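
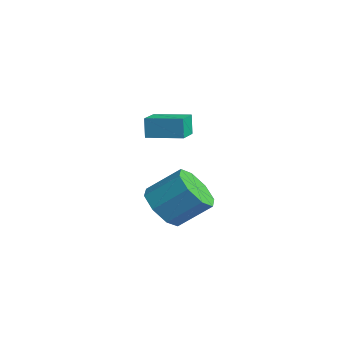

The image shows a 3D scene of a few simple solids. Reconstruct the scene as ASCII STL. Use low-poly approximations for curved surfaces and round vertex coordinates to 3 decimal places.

solid 
facet normal -0.393 -0.664 -0.636
outer loop
vertex 1.51 2.732 -4.69
vertex 0.83 2.475 -4.002
vertex 0.872 3.153 -4.736
endloop
endfacet
facet normal 0.390 0.506 -0.769
outer loop
vertex 1.51 2.732 -4.69
vertex 0.872 3.153 -4.736
vertex 2.129 3.782 -3.685
endloop
endfacet
facet normal 0.390 0.506 -0.769
outer loop
vertex 2.129 3.782 -3.685
vertex 0.872 3.153 -4.736
vertex 1.491 4.203 -3.732
endloop
endfacet
facet normal 0.392 0.665 0.636
outer loop
vertex 2.129 3.782 -3.685
vertex 1.491 4.203 -3.732
vertex 1.45 3.525 -2.998
endloop
endfacet
facet normal -0.391 -0.665 -0.636
outer loop
vertex 0.872 3.153 -4.736
vertex 0.83 2.475 -4.002
vertex 0.21 3.176 -4.353
endloop
endfacet
facet normal -0.314 0.746 -0.587
outer loop
vertex 0.872 3.153 -4.736
vertex 0.21 3.176 -4.353
vertex 1.491 4.203 -3.732
endloop
endfacet
facet normal -0.314 0.746 -0.587
outer loop
vertex 1.491 4.203 -3.732
vertex 0.21 3.176 -4.353
vertex 0.829 4.227 -3.348
endloop
endfacet
facet normal 0.393 0.664 0.636
outer loop
vertex 1.491 4.203 -3.732
vertex 0.829 4.227 -3.348
vertex 1.45 3.525 -2.998
endloop
endfacet
facet normal -0.392 -0.665 -0.636
outer loop
vertex 0.21 3.176 -4.353
vertex 0.83 2.475 -4.002
vertex -0.089 2.789 -3.764
endloop
endfacet
facet normal -0.833 0.550 -0.062
outer loop
vertex 0.21 3.176 -4.353
vertex -0.089 2.789 -3.764
vertex 0.829 4.227 -3.348
endloop
endfacet
facet normal -0.833 0.549 -0.060
outer loop
vertex 0.829 4.227 -3.348
vertex -0.089 2.789 -3.764
vertex 0.531 3.839 -2.76
endloop
endfacet
facet normal 0.392 0.664 0.637
outer loop
vertex 0.829 4.227 -3.348
vertex 0.531 3.839 -2.76
vertex 1.45 3.525 -2.998
endloop
endfacet
facet normal -0.392 -0.665 -0.636
outer loop
vertex -0.089 2.789 -3.764
vertex 0.83 2.475 -4.002
vertex 0.151 2.218 -3.315
endloop
endfacet
facet normal -0.865 0.031 0.502
outer loop
vertex -0.089 2.789 -3.764
vertex 0.151 2.218 -3.315
vertex 0.531 3.839 -2.76
endloop
endfacet
facet normal -0.865 0.032 0.500
outer loop
vertex 0.531 3.839 -2.76
vertex 0.151 2.218 -3.315
vertex 0.77 3.268 -2.31
endloop
endfacet
facet normal 0.392 0.665 0.636
outer loop
vertex 0.531 3.839 -2.76
vertex 0.77 3.268 -2.31
vertex 1.45 3.525 -2.998
endloop
endfacet
facet normal -0.392 -0.665 -0.636
outer loop
vertex 0.151 2.218 -3.315
vertex 0.83 2.475 -4.002
vertex 0.789 1.797 -3.268
endloop
endfacet
facet normal -0.391 -0.506 0.769
outer loop
vertex 0.151 2.218 -3.315
vertex 0.789 1.797 -3.268
vertex 0.77 3.268 -2.31
endloop
endfacet
facet normal -0.389 -0.506 0.769
outer loop
vertex 0.77 3.268 -2.31
vertex 0.789 1.797 -3.268
vertex 1.408 2.847 -2.264
endloop
endfacet
facet normal 0.393 0.664 0.636
outer loop
vertex 0.77 3.268 -2.31
vertex 1.408 2.847 -2.264
vertex 1.45 3.525 -2.998
endloop
endfacet
facet normal -0.393 -0.664 -0.636
outer loop
vertex 0.789 1.797 -3.268
vertex 0.83 2.475 -4.002
vertex 1.451 1.773 -3.652
endloop
endfacet
facet normal 0.314 -0.746 0.587
outer loop
vertex 0.789 1.797 -3.268
vertex 1.451 1.773 -3.652
vertex 1.408 2.847 -2.264
endloop
endfacet
facet normal 0.314 -0.746 0.587
outer loop
vertex 1.408 2.847 -2.264
vertex 1.451 1.773 -3.652
vertex 2.07 2.824 -2.647
endloop
endfacet
facet normal 0.391 0.665 0.636
outer loop
vertex 1.408 2.847 -2.264
vertex 2.07 2.824 -2.647
vertex 1.45 3.525 -2.998
endloop
endfacet
facet normal -0.392 -0.664 -0.637
outer loop
vertex 1.451 1.773 -3.652
vertex 0.83 2.475 -4.002
vertex 1.749 2.161 -4.24
endloop
endfacet
facet normal 0.834 -0.549 0.060
outer loop
vertex 1.451 1.773 -3.652
vertex 1.749 2.161 -4.24
vertex 2.07 2.824 -2.647
endloop
endfacet
facet normal 0.833 -0.550 0.061
outer loop
vertex 2.07 2.824 -2.647
vertex 1.749 2.161 -4.24
vertex 2.369 3.211 -3.236
endloop
endfacet
facet normal 0.392 0.665 0.636
outer loop
vertex 2.07 2.824 -2.647
vertex 2.369 3.211 -3.236
vertex 1.45 3.525 -2.998
endloop
endfacet
facet normal -0.392 -0.665 -0.636
outer loop
vertex 1.749 2.161 -4.24
vertex 0.83 2.475 -4.002
vertex 1.51 2.732 -4.69
endloop
endfacet
facet normal 0.865 -0.032 -0.500
outer loop
vertex 1.749 2.161 -4.24
vertex 1.51 2.732 -4.69
vertex 2.369 3.211 -3.236
endloop
endfacet
facet normal 0.865 -0.030 -0.501
outer loop
vertex 2.369 3.211 -3.236
vertex 1.51 2.732 -4.69
vertex 2.129 3.782 -3.685
endloop
endfacet
facet normal 0.392 0.665 0.636
outer loop
vertex 2.369 3.211 -3.236
vertex 2.129 3.782 -3.685
vertex 1.45 3.525 -2.998
endloop
endfacet
facet normal -0.686 0.690 -0.231
outer loop
vertex 0.879 2.134 0.663
vertex 1.81 3.103 0.796
vertex 1.075 2.057 -0.15
endloop
endfacet
facet normal -0.689 -0.718 -0.098
outer loop
vertex 1.83 1.297 0.104
vertex 0.879 2.134 0.663
vertex 1.075 2.057 -0.15
endloop
endfacet
facet normal -0.685 0.691 -0.231
outer loop
vertex 1.075 2.057 -0.15
vertex 1.81 3.103 0.796
vertex 2.006 3.025 -0.017
endloop
endfacet
facet normal 0.233 -0.092 -0.968
outer loop
vertex 2.006 3.025 -0.017
vertex 1.83 1.297 0.104
vertex 1.075 2.057 -0.15
endloop
endfacet
facet normal -0.234 0.092 0.968
outer loop
vertex 0.879 2.134 0.663
vertex 2.565 2.343 1.05
vertex 1.81 3.103 0.796
endloop
endfacet
facet normal -0.689 -0.718 -0.097
outer loop
vertex 1.634 1.375 0.917
vertex 0.879 2.134 0.663
vertex 1.83 1.297 0.104
endloop
endfacet
facet normal -0.234 0.092 0.968
outer loop
vertex 1.634 1.375 0.917
vertex 2.565 2.343 1.05
vertex 0.879 2.134 0.663
endloop
endfacet
facet normal 0.690 0.718 0.097
outer loop
vertex 1.81 3.103 0.796
vertex 2.565 2.343 1.05
vertex 2.006 3.025 -0.017
endloop
endfacet
facet normal 0.234 -0.092 -0.968
outer loop
vertex 2.761 2.266 0.237
vertex 1.83 1.297 0.104
vertex 2.006 3.025 -0.017
endloop
endfacet
facet normal 0.689 0.718 0.098
outer loop
vertex 2.006 3.025 -0.017
vertex 2.565 2.343 1.05
vertex 2.761 2.266 0.237
endloop
endfacet
facet normal 0.685 -0.690 0.231
outer loop
vertex 2.761 2.266 0.237
vertex 1.634 1.375 0.917
vertex 1.83 1.297 0.104
endloop
endfacet
facet normal 0.685 -0.691 0.231
outer loop
vertex 2.565 2.343 1.05
vertex 1.634 1.375 0.917
vertex 2.761 2.266 0.237
endloop
endfacet

endsolid


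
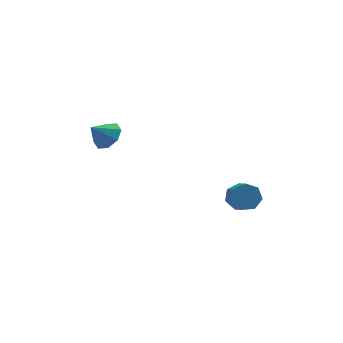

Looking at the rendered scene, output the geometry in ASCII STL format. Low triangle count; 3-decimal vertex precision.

solid 
facet normal -0.184 0.841 -0.510
outer loop
vertex 4.295 -1.707 -3.176
vertex 3.466 -1.751 -2.95
vertex 4.114 -1.361 -2.54
endloop
endfacet
facet normal 0.953 0.280 0.119
outer loop
vertex 4.295 -1.707 -3.176
vertex 4.114 -1.361 -2.54
vertex 4.482 -2.565 -2.656
endloop
endfacet
facet normal 0.953 0.280 0.118
outer loop
vertex 4.482 -2.565 -2.656
vertex 4.114 -1.361 -2.54
vertex 4.301 -2.218 -2.02
endloop
endfacet
facet normal 0.184 -0.840 0.511
outer loop
vertex 4.482 -2.565 -2.656
vertex 4.301 -2.218 -2.02
vertex 3.654 -2.609 -2.43
endloop
endfacet
facet normal -0.184 0.841 -0.509
outer loop
vertex 4.114 -1.361 -2.54
vertex 3.466 -1.751 -2.95
vertex 3.445 -1.309 -2.213
endloop
endfacet
facet normal 0.404 0.537 0.740
outer loop
vertex 4.114 -1.361 -2.54
vertex 3.445 -1.309 -2.213
vertex 4.301 -2.218 -2.02
endloop
endfacet
facet normal 0.404 0.538 0.740
outer loop
vertex 4.301 -2.218 -2.02
vertex 3.445 -1.309 -2.213
vertex 3.633 -2.166 -1.693
endloop
endfacet
facet normal 0.184 -0.840 0.510
outer loop
vertex 4.301 -2.218 -2.02
vertex 3.633 -2.166 -1.693
vertex 3.654 -2.609 -2.43
endloop
endfacet
facet normal -0.184 0.841 -0.509
outer loop
vertex 3.445 -1.309 -2.213
vertex 3.466 -1.751 -2.95
vertex 2.792 -1.59 -2.441
endloop
endfacet
facet normal -0.449 0.390 0.804
outer loop
vertex 3.445 -1.309 -2.213
vertex 2.792 -1.59 -2.441
vertex 3.633 -2.166 -1.693
endloop
endfacet
facet normal -0.449 0.390 0.804
outer loop
vertex 3.633 -2.166 -1.693
vertex 2.792 -1.59 -2.441
vertex 2.98 -2.447 -1.921
endloop
endfacet
facet normal 0.183 -0.840 0.510
outer loop
vertex 3.633 -2.166 -1.693
vertex 2.98 -2.447 -1.921
vertex 3.654 -2.609 -2.43
endloop
endfacet
facet normal -0.184 0.841 -0.509
outer loop
vertex 2.792 -1.59 -2.441
vertex 3.466 -1.751 -2.95
vertex 2.647 -1.992 -3.052
endloop
endfacet
facet normal -0.963 -0.052 0.263
outer loop
vertex 2.792 -1.59 -2.441
vertex 2.647 -1.992 -3.052
vertex 2.98 -2.447 -1.921
endloop
endfacet
facet normal -0.963 -0.050 0.263
outer loop
vertex 2.98 -2.447 -1.921
vertex 2.647 -1.992 -3.052
vertex 2.834 -2.85 -2.532
endloop
endfacet
facet normal 0.183 -0.840 0.510
outer loop
vertex 2.98 -2.447 -1.921
vertex 2.834 -2.85 -2.532
vertex 3.654 -2.609 -2.43
endloop
endfacet
facet normal -0.183 0.840 -0.511
outer loop
vertex 2.647 -1.992 -3.052
vertex 3.466 -1.751 -2.95
vertex 3.119 -2.214 -3.586
endloop
endfacet
facet normal -0.753 -0.453 -0.477
outer loop
vertex 2.647 -1.992 -3.052
vertex 3.119 -2.214 -3.586
vertex 2.834 -2.85 -2.532
endloop
endfacet
facet normal -0.752 -0.454 -0.477
outer loop
vertex 2.834 -2.85 -2.532
vertex 3.119 -2.214 -3.586
vertex 3.306 -3.071 -3.066
endloop
endfacet
facet normal 0.184 -0.840 0.510
outer loop
vertex 2.834 -2.85 -2.532
vertex 3.306 -3.071 -3.066
vertex 3.654 -2.609 -2.43
endloop
endfacet
facet normal -0.185 0.840 -0.511
outer loop
vertex 3.119 -2.214 -3.586
vertex 3.466 -1.751 -2.95
vertex 3.852 -2.087 -3.642
endloop
endfacet
facet normal 0.024 -0.515 -0.857
outer loop
vertex 3.119 -2.214 -3.586
vertex 3.852 -2.087 -3.642
vertex 3.306 -3.071 -3.066
endloop
endfacet
facet normal 0.024 -0.515 -0.857
outer loop
vertex 3.306 -3.071 -3.066
vertex 3.852 -2.087 -3.642
vertex 4.039 -2.944 -3.122
endloop
endfacet
facet normal 0.185 -0.840 0.510
outer loop
vertex 3.306 -3.071 -3.066
vertex 4.039 -2.944 -3.122
vertex 3.654 -2.609 -2.43
endloop
endfacet
facet normal -0.184 0.840 -0.510
outer loop
vertex 3.852 -2.087 -3.642
vertex 3.466 -1.751 -2.95
vertex 4.295 -1.707 -3.176
endloop
endfacet
facet normal 0.784 -0.188 -0.592
outer loop
vertex 3.852 -2.087 -3.642
vertex 4.295 -1.707 -3.176
vertex 4.039 -2.944 -3.122
endloop
endfacet
facet normal 0.784 -0.188 -0.592
outer loop
vertex 4.039 -2.944 -3.122
vertex 4.295 -1.707 -3.176
vertex 4.482 -2.565 -2.656
endloop
endfacet
facet normal 0.184 -0.841 0.509
outer loop
vertex 4.039 -2.944 -3.122
vertex 4.482 -2.565 -2.656
vertex 3.654 -2.609 -2.43
endloop
endfacet
facet normal 0.667 0.276 -0.692
outer loop
vertex -2.706 0.214 1.757
vertex -3.216 -0.201 1.1
vertex -3.186 0.652 1.469
endloop
endfacet
facet normal -0.105 0.464 0.880
outer loop
vertex -2.706 0.214 1.757
vertex -3.186 0.652 1.469
vertex -4.084 -0.559 2.0
endloop
endfacet
facet normal 0.667 0.276 -0.692
outer loop
vertex -3.186 0.652 1.469
vertex -3.216 -0.201 1.1
vertex -3.685 0.591 0.964
endloop
endfacet
facet normal -0.580 0.647 0.495
outer loop
vertex -3.186 0.652 1.469
vertex -3.685 0.591 0.964
vertex -4.084 -0.559 2.0
endloop
endfacet
facet normal 0.667 0.276 -0.692
outer loop
vertex -3.685 0.591 0.964
vertex -3.216 -0.201 1.1
vertex -3.909 0.066 0.539
endloop
endfacet
facet normal -0.931 0.362 0.043
outer loop
vertex -3.685 0.591 0.964
vertex -3.909 0.066 0.539
vertex -4.084 -0.559 2.0
endloop
endfacet
facet normal 0.667 0.275 -0.693
outer loop
vertex -3.909 0.066 0.539
vertex -3.216 -0.201 1.1
vertex -3.727 -0.616 0.443
endloop
endfacet
facet normal -0.952 -0.224 -0.210
outer loop
vertex -3.909 0.066 0.539
vertex -3.727 -0.616 0.443
vertex -4.084 -0.559 2.0
endloop
endfacet
facet normal 0.666 0.276 -0.693
outer loop
vertex -3.727 -0.616 0.443
vertex -3.216 -0.201 1.1
vertex -3.246 -1.054 0.731
endloop
endfacet
facet normal -0.630 -0.768 -0.116
outer loop
vertex -3.727 -0.616 0.443
vertex -3.246 -1.054 0.731
vertex -4.084 -0.559 2.0
endloop
endfacet
facet normal 0.668 0.276 -0.692
outer loop
vertex -3.246 -1.054 0.731
vertex -3.216 -0.201 1.1
vertex -2.748 -0.993 1.236
endloop
endfacet
facet normal -0.155 -0.951 0.268
outer loop
vertex -3.246 -1.054 0.731
vertex -2.748 -0.993 1.236
vertex -4.084 -0.559 2.0
endloop
endfacet
facet normal 0.667 0.275 -0.692
outer loop
vertex -2.748 -0.993 1.236
vertex -3.216 -0.201 1.1
vertex -2.524 -0.468 1.661
endloop
endfacet
facet normal 0.195 -0.666 0.720
outer loop
vertex -2.748 -0.993 1.236
vertex -2.524 -0.468 1.661
vertex -4.084 -0.559 2.0
endloop
endfacet
facet normal 0.667 0.275 -0.692
outer loop
vertex -2.524 -0.468 1.661
vertex -3.216 -0.201 1.1
vertex -2.706 0.214 1.757
endloop
endfacet
facet normal 0.216 -0.079 0.973
outer loop
vertex -2.524 -0.468 1.661
vertex -2.706 0.214 1.757
vertex -4.084 -0.559 2.0
endloop
endfacet

endsolid


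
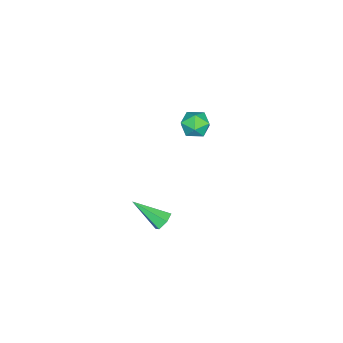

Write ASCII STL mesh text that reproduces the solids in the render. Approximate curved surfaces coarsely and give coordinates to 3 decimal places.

solid 
facet normal -0.292 0.508 0.810
outer loop
vertex -3.434 -1.339 -3.08
vertex -4.147 -1.888 -2.993
vertex -3.367 -2.092 -2.584
endloop
endfacet
facet normal 0.419 0.525 0.741
outer loop
vertex -3.434 -1.339 -3.08
vertex -3.367 -2.092 -2.584
vertex -2.692 -1.852 -3.136
endloop
endfacet
facet normal 0.571 0.814 0.107
outer loop
vertex -3.434 -1.339 -3.08
vertex -2.692 -1.852 -3.136
vertex -3.054 -1.5 -3.885
endloop
endfacet
facet normal -0.045 0.975 -0.216
outer loop
vertex -3.434 -1.339 -3.08
vertex -3.054 -1.5 -3.885
vertex -3.954 -1.522 -3.797
endloop
endfacet
facet normal -0.578 0.786 0.219
outer loop
vertex -3.434 -1.339 -3.08
vertex -3.954 -1.522 -3.797
vertex -4.147 -1.888 -2.993
endloop
endfacet
facet normal 0.657 -0.147 0.739
outer loop
vertex -2.692 -1.852 -3.136
vertex -3.367 -2.092 -2.584
vertex -2.946 -2.718 -3.083
endloop
endfacet
facet normal -0.493 -0.176 0.852
outer loop
vertex -3.367 -2.092 -2.584
vertex -4.147 -1.888 -2.993
vertex -3.846 -2.74 -2.995
endloop
endfacet
facet normal -0.956 0.274 -0.105
outer loop
vertex -4.147 -1.888 -2.993
vertex -3.954 -1.522 -3.797
vertex -4.208 -2.388 -3.744
endloop
endfacet
facet normal -0.093 0.582 -0.808
outer loop
vertex -3.954 -1.522 -3.797
vertex -3.054 -1.5 -3.885
vertex -3.533 -2.148 -4.296
endloop
endfacet
facet normal 0.903 0.320 -0.286
outer loop
vertex -3.054 -1.5 -3.885
vertex -2.692 -1.852 -3.136
vertex -2.753 -2.352 -3.887
endloop
endfacet
facet normal 0.045 -0.975 0.216
outer loop
vertex -3.466 -2.901 -3.8
vertex -2.946 -2.718 -3.083
vertex -3.846 -2.74 -2.995
endloop
endfacet
facet normal -0.571 -0.814 -0.107
outer loop
vertex -3.466 -2.901 -3.8
vertex -3.846 -2.74 -2.995
vertex -4.208 -2.388 -3.744
endloop
endfacet
facet normal -0.419 -0.525 -0.741
outer loop
vertex -3.466 -2.901 -3.8
vertex -4.208 -2.388 -3.744
vertex -3.533 -2.148 -4.296
endloop
endfacet
facet normal 0.292 -0.508 -0.810
outer loop
vertex -3.466 -2.901 -3.8
vertex -3.533 -2.148 -4.296
vertex -2.753 -2.352 -3.887
endloop
endfacet
facet normal 0.578 -0.786 -0.219
outer loop
vertex -3.466 -2.901 -3.8
vertex -2.753 -2.352 -3.887
vertex -2.946 -2.718 -3.083
endloop
endfacet
facet normal 0.093 -0.582 0.808
outer loop
vertex -3.846 -2.74 -2.995
vertex -2.946 -2.718 -3.083
vertex -3.367 -2.092 -2.584
endloop
endfacet
facet normal -0.903 -0.320 0.286
outer loop
vertex -4.208 -2.388 -3.744
vertex -3.846 -2.74 -2.995
vertex -4.147 -1.888 -2.993
endloop
endfacet
facet normal -0.657 0.147 -0.739
outer loop
vertex -3.533 -2.148 -4.296
vertex -4.208 -2.388 -3.744
vertex -3.954 -1.522 -3.797
endloop
endfacet
facet normal 0.493 0.176 -0.852
outer loop
vertex -2.753 -2.352 -3.887
vertex -3.533 -2.148 -4.296
vertex -3.054 -1.5 -3.885
endloop
endfacet
facet normal 0.956 -0.274 0.105
outer loop
vertex -2.946 -2.718 -3.083
vertex -2.753 -2.352 -3.887
vertex -2.692 -1.852 -3.136
endloop
endfacet
facet normal -0.065 0.814 -0.578
outer loop
vertex 3.886 -1.293 -4.845
vertex 3.588 -1.001 -4.4
vertex 4.196 -0.973 -4.429
endloop
endfacet
facet normal 0.845 -0.455 -0.280
outer loop
vertex 3.886 -1.293 -4.845
vertex 4.196 -0.973 -4.429
vertex 3.712 -2.579 -3.28
endloop
endfacet
facet normal -0.065 0.814 -0.578
outer loop
vertex 4.196 -0.973 -4.429
vertex 3.588 -1.001 -4.4
vertex 3.898 -0.681 -3.984
endloop
endfacet
facet normal 0.857 0.104 0.506
outer loop
vertex 4.196 -0.973 -4.429
vertex 3.898 -0.681 -3.984
vertex 3.712 -2.579 -3.28
endloop
endfacet
facet normal -0.064 0.813 -0.578
outer loop
vertex 3.898 -0.681 -3.984
vertex 3.588 -1.001 -4.4
vertex 3.289 -0.709 -3.956
endloop
endfacet
facet normal 0.027 0.345 0.938
outer loop
vertex 3.898 -0.681 -3.984
vertex 3.289 -0.709 -3.956
vertex 3.712 -2.579 -3.28
endloop
endfacet
facet normal -0.064 0.813 -0.578
outer loop
vertex 3.289 -0.709 -3.956
vertex 3.588 -1.001 -4.4
vertex 2.979 -1.029 -4.372
endloop
endfacet
facet normal -0.812 0.027 0.584
outer loop
vertex 3.289 -0.709 -3.956
vertex 2.979 -1.029 -4.372
vertex 3.712 -2.579 -3.28
endloop
endfacet
facet normal -0.064 0.814 -0.577
outer loop
vertex 2.979 -1.029 -4.372
vertex 3.588 -1.001 -4.4
vertex 3.277 -1.321 -4.817
endloop
endfacet
facet normal -0.823 -0.531 -0.202
outer loop
vertex 2.979 -1.029 -4.372
vertex 3.277 -1.321 -4.817
vertex 3.712 -2.579 -3.28
endloop
endfacet
facet normal -0.064 0.814 -0.577
outer loop
vertex 3.277 -1.321 -4.817
vertex 3.588 -1.001 -4.4
vertex 3.886 -1.293 -4.845
endloop
endfacet
facet normal 0.006 -0.773 -0.634
outer loop
vertex 3.277 -1.321 -4.817
vertex 3.886 -1.293 -4.845
vertex 3.712 -2.579 -3.28
endloop
endfacet

endsolid


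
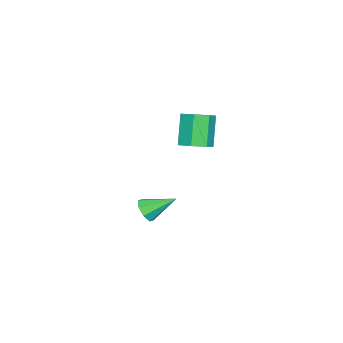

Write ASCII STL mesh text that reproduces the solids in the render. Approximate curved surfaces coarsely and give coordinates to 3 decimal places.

solid 
facet normal 0.482 0.119 -0.868
outer loop
vertex -0.698 1.024 2.396
vertex -1.542 0.904 1.911
vertex -1.142 1.734 2.247
endloop
endfacet
facet normal 0.704 0.538 0.465
outer loop
vertex -0.698 1.024 2.396
vertex -1.142 1.734 2.247
vertex -1.695 0.776 4.193
endloop
endfacet
facet normal 0.704 0.538 0.465
outer loop
vertex -1.695 0.776 4.193
vertex -1.142 1.734 2.247
vertex -2.139 1.485 4.045
endloop
endfacet
facet normal -0.481 -0.120 0.868
outer loop
vertex -1.695 0.776 4.193
vertex -2.139 1.485 4.045
vertex -2.538 0.656 3.709
endloop
endfacet
facet normal 0.481 0.120 -0.868
outer loop
vertex -1.142 1.734 2.247
vertex -1.542 0.904 1.911
vertex -1.887 1.819 1.846
endloop
endfacet
facet normal 0.030 0.988 0.153
outer loop
vertex -1.142 1.734 2.247
vertex -1.887 1.819 1.846
vertex -2.139 1.485 4.045
endloop
endfacet
facet normal 0.031 0.988 0.154
outer loop
vertex -2.139 1.485 4.045
vertex -1.887 1.819 1.846
vertex -2.884 1.571 3.643
endloop
endfacet
facet normal -0.482 -0.120 0.868
outer loop
vertex -2.139 1.485 4.045
vertex -2.884 1.571 3.643
vertex -2.538 0.656 3.709
endloop
endfacet
facet normal 0.481 0.120 -0.868
outer loop
vertex -1.887 1.819 1.846
vertex -1.542 0.904 1.911
vertex -2.372 1.215 1.494
endloop
endfacet
facet normal -0.666 0.694 -0.274
outer loop
vertex -1.887 1.819 1.846
vertex -2.372 1.215 1.494
vertex -2.884 1.571 3.643
endloop
endfacet
facet normal -0.666 0.694 -0.274
outer loop
vertex -2.884 1.571 3.643
vertex -2.372 1.215 1.494
vertex -3.369 0.967 3.291
endloop
endfacet
facet normal -0.481 -0.119 0.868
outer loop
vertex -2.884 1.571 3.643
vertex -3.369 0.967 3.291
vertex -2.538 0.656 3.709
endloop
endfacet
facet normal 0.481 0.120 -0.868
outer loop
vertex -2.372 1.215 1.494
vertex -1.542 0.904 1.911
vertex -2.231 0.377 1.456
endloop
endfacet
facet normal -0.861 -0.122 -0.494
outer loop
vertex -2.372 1.215 1.494
vertex -2.231 0.377 1.456
vertex -3.369 0.967 3.291
endloop
endfacet
facet normal -0.861 -0.122 -0.494
outer loop
vertex -3.369 0.967 3.291
vertex -2.231 0.377 1.456
vertex -3.228 0.129 3.253
endloop
endfacet
facet normal -0.482 -0.120 0.868
outer loop
vertex -3.369 0.967 3.291
vertex -3.228 0.129 3.253
vertex -2.538 0.656 3.709
endloop
endfacet
facet normal 0.481 0.120 -0.868
outer loop
vertex -2.231 0.377 1.456
vertex -1.542 0.904 1.911
vertex -1.571 -0.064 1.761
endloop
endfacet
facet normal -0.407 -0.847 -0.343
outer loop
vertex -2.231 0.377 1.456
vertex -1.571 -0.064 1.761
vertex -3.228 0.129 3.253
endloop
endfacet
facet normal -0.407 -0.847 -0.343
outer loop
vertex -3.228 0.129 3.253
vertex -1.571 -0.064 1.761
vertex -2.568 -0.312 3.558
endloop
endfacet
facet normal -0.482 -0.120 0.868
outer loop
vertex -3.228 0.129 3.253
vertex -2.568 -0.312 3.558
vertex -2.538 0.656 3.709
endloop
endfacet
facet normal 0.481 0.120 -0.868
outer loop
vertex -1.571 -0.064 1.761
vertex -1.542 0.904 1.911
vertex -0.889 0.224 2.179
endloop
endfacet
facet normal 0.353 -0.933 0.067
outer loop
vertex -1.571 -0.064 1.761
vertex -0.889 0.224 2.179
vertex -2.568 -0.312 3.558
endloop
endfacet
facet normal 0.353 -0.933 0.067
outer loop
vertex -2.568 -0.312 3.558
vertex -0.889 0.224 2.179
vertex -1.886 -0.024 3.977
endloop
endfacet
facet normal -0.482 -0.120 0.868
outer loop
vertex -2.568 -0.312 3.558
vertex -1.886 -0.024 3.977
vertex -2.538 0.656 3.709
endloop
endfacet
facet normal 0.482 0.120 -0.868
outer loop
vertex -0.889 0.224 2.179
vertex -1.542 0.904 1.911
vertex -0.698 1.024 2.396
endloop
endfacet
facet normal 0.847 -0.318 0.426
outer loop
vertex -0.889 0.224 2.179
vertex -0.698 1.024 2.396
vertex -1.886 -0.024 3.977
endloop
endfacet
facet normal 0.847 -0.317 0.426
outer loop
vertex -1.886 -0.024 3.977
vertex -0.698 1.024 2.396
vertex -1.695 0.776 4.193
endloop
endfacet
facet normal -0.481 -0.119 0.868
outer loop
vertex -1.886 -0.024 3.977
vertex -1.695 0.776 4.193
vertex -2.538 0.656 3.709
endloop
endfacet
facet normal 0.276 -0.813 -0.512
outer loop
vertex -1.054 -1.862 -3.98
vertex -1.862 -2.073 -4.08
vertex -1.31 -1.612 -4.515
endloop
endfacet
facet normal 0.711 0.703 -0.012
outer loop
vertex -1.054 -1.862 -3.98
vertex -1.31 -1.612 -4.515
vertex -2.398 -0.487 -3.08
endloop
endfacet
facet normal 0.275 -0.813 -0.513
outer loop
vertex -1.31 -1.612 -4.515
vertex -1.862 -2.073 -4.08
vertex -1.888 -1.631 -4.794
endloop
endfacet
facet normal 0.213 0.841 -0.498
outer loop
vertex -1.31 -1.612 -4.515
vertex -1.888 -1.631 -4.794
vertex -2.398 -0.487 -3.08
endloop
endfacet
facet normal 0.276 -0.813 -0.513
outer loop
vertex -1.888 -1.631 -4.794
vertex -1.862 -2.073 -4.08
vertex -2.451 -1.909 -4.656
endloop
endfacet
facet normal -0.470 0.663 -0.582
outer loop
vertex -1.888 -1.631 -4.794
vertex -2.451 -1.909 -4.656
vertex -2.398 -0.487 -3.08
endloop
endfacet
facet normal 0.275 -0.813 -0.513
outer loop
vertex -2.451 -1.909 -4.656
vertex -1.862 -2.073 -4.08
vertex -2.669 -2.283 -4.18
endloop
endfacet
facet normal -0.938 0.273 -0.215
outer loop
vertex -2.451 -1.909 -4.656
vertex -2.669 -2.283 -4.18
vertex -2.398 -0.487 -3.08
endloop
endfacet
facet normal 0.275 -0.813 -0.514
outer loop
vertex -2.669 -2.283 -4.18
vertex -1.862 -2.073 -4.08
vertex -2.413 -2.534 -3.646
endloop
endfacet
facet normal -0.915 -0.101 0.391
outer loop
vertex -2.669 -2.283 -4.18
vertex -2.413 -2.534 -3.646
vertex -2.398 -0.487 -3.08
endloop
endfacet
facet normal 0.276 -0.813 -0.513
outer loop
vertex -2.413 -2.534 -3.646
vertex -1.862 -2.073 -4.08
vertex -1.835 -2.514 -3.366
endloop
endfacet
facet normal -0.417 -0.239 0.877
outer loop
vertex -2.413 -2.534 -3.646
vertex -1.835 -2.514 -3.366
vertex -2.398 -0.487 -3.08
endloop
endfacet
facet normal 0.275 -0.813 -0.513
outer loop
vertex -1.835 -2.514 -3.366
vertex -1.862 -2.073 -4.08
vertex -1.272 -2.236 -3.505
endloop
endfacet
facet normal 0.268 -0.061 0.962
outer loop
vertex -1.835 -2.514 -3.366
vertex -1.272 -2.236 -3.505
vertex -2.398 -0.487 -3.08
endloop
endfacet
facet normal 0.276 -0.813 -0.513
outer loop
vertex -1.272 -2.236 -3.505
vertex -1.862 -2.073 -4.08
vertex -1.054 -1.862 -3.98
endloop
endfacet
facet normal 0.734 0.328 0.595
outer loop
vertex -1.272 -2.236 -3.505
vertex -1.054 -1.862 -3.98
vertex -2.398 -0.487 -3.08
endloop
endfacet

endsolid


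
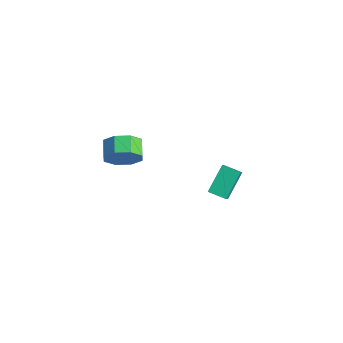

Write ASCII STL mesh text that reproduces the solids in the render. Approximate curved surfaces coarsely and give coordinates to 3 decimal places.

solid 
facet normal 0.788 -0.471 -0.397
outer loop
vertex -2.214 -3.415 3.031
vertex -2.722 -3.548 2.18
vertex -2.117 -2.838 2.538
endloop
endfacet
facet normal 0.602 0.458 0.654
outer loop
vertex -2.214 -3.415 3.031
vertex -2.117 -2.838 2.538
vertex -3.01 -2.939 3.431
endloop
endfacet
facet normal 0.603 0.455 0.655
outer loop
vertex -3.01 -2.939 3.431
vertex -2.117 -2.838 2.538
vertex -2.912 -2.361 2.939
endloop
endfacet
facet normal -0.788 0.471 0.397
outer loop
vertex -3.01 -2.939 3.431
vertex -2.912 -2.361 2.939
vertex -3.518 -3.072 2.58
endloop
endfacet
facet normal 0.788 -0.471 -0.397
outer loop
vertex -2.117 -2.838 2.538
vertex -2.722 -3.548 2.18
vertex -2.374 -2.676 1.836
endloop
endfacet
facet normal 0.517 0.856 0.008
outer loop
vertex -2.117 -2.838 2.538
vertex -2.374 -2.676 1.836
vertex -2.912 -2.361 2.939
endloop
endfacet
facet normal 0.516 0.856 0.007
outer loop
vertex -2.912 -2.361 2.939
vertex -2.374 -2.676 1.836
vertex -3.169 -2.2 2.236
endloop
endfacet
facet normal -0.788 0.472 0.396
outer loop
vertex -2.912 -2.361 2.939
vertex -3.169 -2.2 2.236
vertex -3.518 -3.072 2.58
endloop
endfacet
facet normal 0.788 -0.471 -0.396
outer loop
vertex -2.374 -2.676 1.836
vertex -2.722 -3.548 2.18
vertex -2.835 -3.026 1.335
endloop
endfacet
facet normal 0.127 0.754 -0.644
outer loop
vertex -2.374 -2.676 1.836
vertex -2.835 -3.026 1.335
vertex -3.169 -2.2 2.236
endloop
endfacet
facet normal 0.129 0.754 -0.644
outer loop
vertex -3.169 -2.2 2.236
vertex -2.835 -3.026 1.335
vertex -3.63 -2.549 1.735
endloop
endfacet
facet normal -0.788 0.472 0.396
outer loop
vertex -3.169 -2.2 2.236
vertex -3.63 -2.549 1.735
vertex -3.518 -3.072 2.58
endloop
endfacet
facet normal 0.788 -0.471 -0.397
outer loop
vertex -2.835 -3.026 1.335
vertex -2.722 -3.548 2.18
vertex -3.23 -3.681 1.329
endloop
endfacet
facet normal -0.336 0.211 -0.918
outer loop
vertex -2.835 -3.026 1.335
vertex -3.23 -3.681 1.329
vertex -3.63 -2.549 1.735
endloop
endfacet
facet normal -0.335 0.211 -0.918
outer loop
vertex -3.63 -2.549 1.735
vertex -3.23 -3.681 1.329
vertex -4.026 -3.205 1.729
endloop
endfacet
facet normal -0.788 0.472 0.396
outer loop
vertex -3.63 -2.549 1.735
vertex -4.026 -3.205 1.729
vertex -3.518 -3.072 2.58
endloop
endfacet
facet normal 0.788 -0.471 -0.397
outer loop
vertex -3.23 -3.681 1.329
vertex -2.722 -3.548 2.18
vertex -3.328 -4.259 1.821
endloop
endfacet
facet normal -0.602 -0.456 -0.656
outer loop
vertex -3.23 -3.681 1.329
vertex -3.328 -4.259 1.821
vertex -4.026 -3.205 1.729
endloop
endfacet
facet normal -0.604 -0.457 -0.653
outer loop
vertex -4.026 -3.205 1.729
vertex -3.328 -4.259 1.821
vertex -4.123 -3.782 2.222
endloop
endfacet
facet normal -0.788 0.471 0.397
outer loop
vertex -4.026 -3.205 1.729
vertex -4.123 -3.782 2.222
vertex -3.518 -3.072 2.58
endloop
endfacet
facet normal 0.788 -0.472 -0.396
outer loop
vertex -3.328 -4.259 1.821
vertex -2.722 -3.548 2.18
vertex -3.071 -4.42 2.524
endloop
endfacet
facet normal -0.517 -0.856 -0.007
outer loop
vertex -3.328 -4.259 1.821
vertex -3.071 -4.42 2.524
vertex -4.123 -3.782 2.222
endloop
endfacet
facet normal -0.517 -0.856 -0.008
outer loop
vertex -4.123 -3.782 2.222
vertex -3.071 -4.42 2.524
vertex -3.866 -3.944 2.924
endloop
endfacet
facet normal -0.788 0.471 0.397
outer loop
vertex -4.123 -3.782 2.222
vertex -3.866 -3.944 2.924
vertex -3.518 -3.072 2.58
endloop
endfacet
facet normal 0.788 -0.472 -0.396
outer loop
vertex -3.071 -4.42 2.524
vertex -2.722 -3.548 2.18
vertex -2.61 -4.071 3.025
endloop
endfacet
facet normal -0.128 -0.755 0.644
outer loop
vertex -3.071 -4.42 2.524
vertex -2.61 -4.071 3.025
vertex -3.866 -3.944 2.924
endloop
endfacet
facet normal -0.128 -0.754 0.644
outer loop
vertex -3.866 -3.944 2.924
vertex -2.61 -4.071 3.025
vertex -3.405 -3.594 3.425
endloop
endfacet
facet normal -0.788 0.471 0.396
outer loop
vertex -3.866 -3.944 2.924
vertex -3.405 -3.594 3.425
vertex -3.518 -3.072 2.58
endloop
endfacet
facet normal 0.788 -0.472 -0.396
outer loop
vertex -2.61 -4.071 3.025
vertex -2.722 -3.548 2.18
vertex -2.214 -3.415 3.031
endloop
endfacet
facet normal 0.335 -0.211 0.918
outer loop
vertex -2.61 -4.071 3.025
vertex -2.214 -3.415 3.031
vertex -3.405 -3.594 3.425
endloop
endfacet
facet normal 0.335 -0.211 0.918
outer loop
vertex -3.405 -3.594 3.425
vertex -2.214 -3.415 3.031
vertex -3.01 -2.939 3.431
endloop
endfacet
facet normal -0.788 0.471 0.397
outer loop
vertex -3.405 -3.594 3.425
vertex -3.01 -2.939 3.431
vertex -3.518 -3.072 2.58
endloop
endfacet
facet normal -0.802 -0.553 0.227
outer loop
vertex -3.498 2.772 -2.443
vertex -4.101 3.311 -3.26
vertex -2.997 1.566 -3.608
endloop
endfacet
facet normal 0.524 -0.469 0.711
outer loop
vertex -2.179 2.129 -3.84
vertex -3.498 2.772 -2.443
vertex -2.997 1.566 -3.608
endloop
endfacet
facet normal -0.802 -0.553 0.227
outer loop
vertex -2.997 1.566 -3.608
vertex -4.101 3.311 -3.26
vertex -3.6 2.105 -4.426
endloop
endfacet
facet normal 0.286 -0.690 -0.665
outer loop
vertex -3.6 2.105 -4.426
vertex -2.179 2.129 -3.84
vertex -2.997 1.566 -3.608
endloop
endfacet
facet normal -0.286 0.689 0.666
outer loop
vertex -3.498 2.772 -2.443
vertex -3.283 3.874 -3.492
vertex -4.101 3.311 -3.26
endloop
endfacet
facet normal 0.524 -0.470 0.711
outer loop
vertex -2.68 3.335 -2.674
vertex -3.498 2.772 -2.443
vertex -2.179 2.129 -3.84
endloop
endfacet
facet normal -0.287 0.689 0.665
outer loop
vertex -2.68 3.335 -2.674
vertex -3.283 3.874 -3.492
vertex -3.498 2.772 -2.443
endloop
endfacet
facet normal -0.524 0.469 -0.711
outer loop
vertex -4.101 3.311 -3.26
vertex -3.283 3.874 -3.492
vertex -3.6 2.105 -4.426
endloop
endfacet
facet normal 0.286 -0.689 -0.666
outer loop
vertex -2.782 2.668 -4.657
vertex -2.179 2.129 -3.84
vertex -3.6 2.105 -4.426
endloop
endfacet
facet normal -0.524 0.469 -0.711
outer loop
vertex -3.6 2.105 -4.426
vertex -3.283 3.874 -3.492
vertex -2.782 2.668 -4.657
endloop
endfacet
facet normal 0.802 0.553 -0.227
outer loop
vertex -2.782 2.668 -4.657
vertex -2.68 3.335 -2.674
vertex -2.179 2.129 -3.84
endloop
endfacet
facet normal 0.802 0.553 -0.227
outer loop
vertex -3.283 3.874 -3.492
vertex -2.68 3.335 -2.674
vertex -2.782 2.668 -4.657
endloop
endfacet

endsolid


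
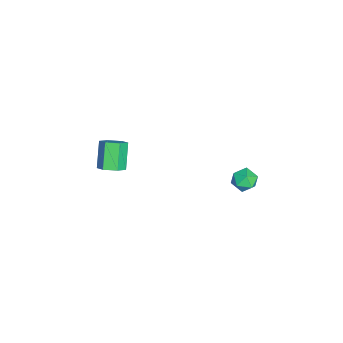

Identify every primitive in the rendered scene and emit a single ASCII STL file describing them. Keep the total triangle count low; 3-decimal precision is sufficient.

solid 
facet normal -0.401 0.896 -0.189
outer loop
vertex 1.511 3.529 -0.506
vertex 0.961 3.346 -0.208
vertex 1.437 3.631 0.134
endloop
endfacet
facet normal 0.309 0.944 -0.115
outer loop
vertex 1.511 3.529 -0.506
vertex 1.437 3.631 0.134
vertex 2.007 3.416 -0.098
endloop
endfacet
facet normal 0.611 0.517 -0.600
outer loop
vertex 1.511 3.529 -0.506
vertex 2.007 3.416 -0.098
vertex 1.884 2.999 -0.583
endloop
endfacet
facet normal 0.090 0.205 -0.975
outer loop
vertex 1.511 3.529 -0.506
vertex 1.884 2.999 -0.583
vertex 1.237 2.956 -0.652
endloop
endfacet
facet normal -0.537 0.440 -0.720
outer loop
vertex 1.511 3.529 -0.506
vertex 1.237 2.956 -0.652
vertex 0.961 3.346 -0.208
endloop
endfacet
facet normal 0.480 0.697 0.532
outer loop
vertex 2.007 3.416 -0.098
vertex 1.437 3.631 0.134
vertex 1.763 3.164 0.452
endloop
endfacet
facet normal -0.667 0.621 0.411
outer loop
vertex 1.437 3.631 0.134
vertex 0.961 3.346 -0.208
vertex 1.116 3.121 0.383
endloop
endfacet
facet normal -0.887 -0.118 -0.447
outer loop
vertex 0.961 3.346 -0.208
vertex 1.237 2.956 -0.652
vertex 0.993 2.704 -0.102
endloop
endfacet
facet normal 0.125 -0.498 -0.858
outer loop
vertex 1.237 2.956 -0.652
vertex 1.884 2.999 -0.583
vertex 1.563 2.489 -0.334
endloop
endfacet
facet normal 0.968 0.007 -0.251
outer loop
vertex 1.884 2.999 -0.583
vertex 2.007 3.416 -0.098
vertex 2.039 2.774 0.008
endloop
endfacet
facet normal -0.090 -0.205 0.975
outer loop
vertex 1.489 2.591 0.306
vertex 1.763 3.164 0.452
vertex 1.116 3.121 0.383
endloop
endfacet
facet normal -0.611 -0.517 0.600
outer loop
vertex 1.489 2.591 0.306
vertex 1.116 3.121 0.383
vertex 0.993 2.704 -0.102
endloop
endfacet
facet normal -0.309 -0.944 0.115
outer loop
vertex 1.489 2.591 0.306
vertex 0.993 2.704 -0.102
vertex 1.563 2.489 -0.334
endloop
endfacet
facet normal 0.401 -0.896 0.189
outer loop
vertex 1.489 2.591 0.306
vertex 1.563 2.489 -0.334
vertex 2.039 2.774 0.008
endloop
endfacet
facet normal 0.537 -0.440 0.720
outer loop
vertex 1.489 2.591 0.306
vertex 2.039 2.774 0.008
vertex 1.763 3.164 0.452
endloop
endfacet
facet normal -0.125 0.498 0.858
outer loop
vertex 1.116 3.121 0.383
vertex 1.763 3.164 0.452
vertex 1.437 3.631 0.134
endloop
endfacet
facet normal -0.968 -0.007 0.251
outer loop
vertex 0.993 2.704 -0.102
vertex 1.116 3.121 0.383
vertex 0.961 3.346 -0.208
endloop
endfacet
facet normal -0.480 -0.697 -0.532
outer loop
vertex 1.563 2.489 -0.334
vertex 0.993 2.704 -0.102
vertex 1.237 2.956 -0.652
endloop
endfacet
facet normal 0.667 -0.621 -0.411
outer loop
vertex 2.039 2.774 0.008
vertex 1.563 2.489 -0.334
vertex 1.884 2.999 -0.583
endloop
endfacet
facet normal 0.887 0.118 0.447
outer loop
vertex 1.763 3.164 0.452
vertex 2.039 2.774 0.008
vertex 2.007 3.416 -0.098
endloop
endfacet
facet normal 0.650 0.004 -0.760
outer loop
vertex -0.884 -2.765 -2.659
vertex -1.312 -3.107 -3.027
vertex -1.325 -2.447 -3.035
endloop
endfacet
facet normal 0.364 0.877 0.315
outer loop
vertex -0.884 -2.765 -2.659
vertex -1.325 -2.447 -3.035
vertex -1.82 -2.77 -1.565
endloop
endfacet
facet normal 0.363 0.877 0.315
outer loop
vertex -1.82 -2.77 -1.565
vertex -1.325 -2.447 -3.035
vertex -2.261 -2.453 -1.94
endloop
endfacet
facet normal -0.650 -0.005 0.760
outer loop
vertex -1.82 -2.77 -1.565
vertex -2.261 -2.453 -1.94
vertex -2.248 -3.113 -1.933
endloop
endfacet
facet normal 0.649 0.004 -0.761
outer loop
vertex -1.325 -2.447 -3.035
vertex -1.312 -3.107 -3.027
vertex -1.753 -2.79 -3.402
endloop
endfacet
facet normal -0.397 0.854 -0.335
outer loop
vertex -1.325 -2.447 -3.035
vertex -1.753 -2.79 -3.402
vertex -2.261 -2.453 -1.94
endloop
endfacet
facet normal -0.396 0.855 -0.335
outer loop
vertex -2.261 -2.453 -1.94
vertex -1.753 -2.79 -3.402
vertex -2.689 -2.795 -2.308
endloop
endfacet
facet normal -0.650 -0.005 0.760
outer loop
vertex -2.261 -2.453 -1.94
vertex -2.689 -2.795 -2.308
vertex -2.248 -3.113 -1.933
endloop
endfacet
facet normal 0.650 0.005 -0.760
outer loop
vertex -1.753 -2.79 -3.402
vertex -1.312 -3.107 -3.027
vertex -1.74 -3.45 -3.395
endloop
endfacet
facet normal -0.760 -0.022 -0.650
outer loop
vertex -1.753 -2.79 -3.402
vertex -1.74 -3.45 -3.395
vertex -2.689 -2.795 -2.308
endloop
endfacet
facet normal -0.760 -0.022 -0.650
outer loop
vertex -2.689 -2.795 -2.308
vertex -1.74 -3.45 -3.395
vertex -2.676 -3.455 -2.301
endloop
endfacet
facet normal -0.650 -0.005 0.760
outer loop
vertex -2.689 -2.795 -2.308
vertex -2.676 -3.455 -2.301
vertex -2.248 -3.113 -1.933
endloop
endfacet
facet normal 0.650 0.005 -0.760
outer loop
vertex -1.74 -3.45 -3.395
vertex -1.312 -3.107 -3.027
vertex -1.299 -3.767 -3.02
endloop
endfacet
facet normal -0.363 -0.877 -0.315
outer loop
vertex -1.74 -3.45 -3.395
vertex -1.299 -3.767 -3.02
vertex -2.676 -3.455 -2.301
endloop
endfacet
facet normal -0.363 -0.877 -0.315
outer loop
vertex -2.676 -3.455 -2.301
vertex -1.299 -3.767 -3.02
vertex -2.235 -3.773 -1.925
endloop
endfacet
facet normal -0.650 -0.004 0.760
outer loop
vertex -2.676 -3.455 -2.301
vertex -2.235 -3.773 -1.925
vertex -2.248 -3.113 -1.933
endloop
endfacet
facet normal 0.650 0.005 -0.760
outer loop
vertex -1.299 -3.767 -3.02
vertex -1.312 -3.107 -3.027
vertex -0.871 -3.425 -2.652
endloop
endfacet
facet normal 0.396 -0.855 0.334
outer loop
vertex -1.299 -3.767 -3.02
vertex -0.871 -3.425 -2.652
vertex -2.235 -3.773 -1.925
endloop
endfacet
facet normal 0.397 -0.854 0.336
outer loop
vertex -2.235 -3.773 -1.925
vertex -0.871 -3.425 -2.652
vertex -1.807 -3.43 -1.558
endloop
endfacet
facet normal -0.649 -0.004 0.761
outer loop
vertex -2.235 -3.773 -1.925
vertex -1.807 -3.43 -1.558
vertex -2.248 -3.113 -1.933
endloop
endfacet
facet normal 0.650 0.005 -0.760
outer loop
vertex -0.871 -3.425 -2.652
vertex -1.312 -3.107 -3.027
vertex -0.884 -2.765 -2.659
endloop
endfacet
facet normal 0.760 0.022 0.650
outer loop
vertex -0.871 -3.425 -2.652
vertex -0.884 -2.765 -2.659
vertex -1.807 -3.43 -1.558
endloop
endfacet
facet normal 0.760 0.022 0.650
outer loop
vertex -1.807 -3.43 -1.558
vertex -0.884 -2.765 -2.659
vertex -1.82 -2.77 -1.565
endloop
endfacet
facet normal -0.650 -0.005 0.760
outer loop
vertex -1.807 -3.43 -1.558
vertex -1.82 -2.77 -1.565
vertex -2.248 -3.113 -1.933
endloop
endfacet

endsolid


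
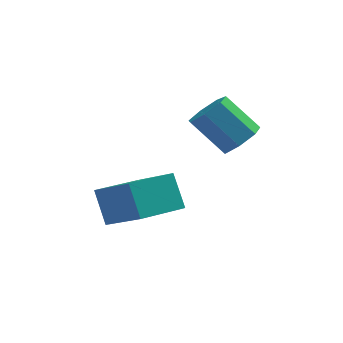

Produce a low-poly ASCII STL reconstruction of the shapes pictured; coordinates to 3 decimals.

solid 
facet normal 0.668 -0.236 -0.705
outer loop
vertex 0.25 1.391 3.852
vertex -0.212 1.796 3.279
vertex 0.405 2.097 3.763
endloop
endfacet
facet normal 0.713 -0.069 0.698
outer loop
vertex 0.25 1.391 3.852
vertex 0.405 2.097 3.763
vertex -0.906 1.799 5.073
endloop
endfacet
facet normal 0.713 -0.070 0.698
outer loop
vertex -0.906 1.799 5.073
vertex 0.405 2.097 3.763
vertex -0.75 2.505 4.984
endloop
endfacet
facet normal -0.667 0.236 0.706
outer loop
vertex -0.906 1.799 5.073
vertex -0.75 2.505 4.984
vertex -1.368 2.204 4.501
endloop
endfacet
facet normal 0.668 -0.236 -0.706
outer loop
vertex 0.405 2.097 3.763
vertex -0.212 1.796 3.279
vertex 0.095 2.577 3.309
endloop
endfacet
facet normal 0.611 0.715 0.339
outer loop
vertex 0.405 2.097 3.763
vertex 0.095 2.577 3.309
vertex -0.75 2.505 4.984
endloop
endfacet
facet normal 0.611 0.715 0.339
outer loop
vertex -0.75 2.505 4.984
vertex 0.095 2.577 3.309
vertex -1.06 2.985 4.531
endloop
endfacet
facet normal -0.667 0.236 0.707
outer loop
vertex -0.75 2.505 4.984
vertex -1.06 2.985 4.531
vertex -1.368 2.204 4.501
endloop
endfacet
facet normal 0.668 -0.235 -0.706
outer loop
vertex 0.095 2.577 3.309
vertex -0.212 1.796 3.279
vertex -0.446 2.468 2.834
endloop
endfacet
facet normal 0.048 0.960 -0.275
outer loop
vertex 0.095 2.577 3.309
vertex -0.446 2.468 2.834
vertex -1.06 2.985 4.531
endloop
endfacet
facet normal 0.050 0.960 -0.275
outer loop
vertex -1.06 2.985 4.531
vertex -0.446 2.468 2.834
vertex -1.601 2.877 4.055
endloop
endfacet
facet normal -0.668 0.236 0.706
outer loop
vertex -1.06 2.985 4.531
vertex -1.601 2.877 4.055
vertex -1.368 2.204 4.501
endloop
endfacet
facet normal 0.668 -0.235 -0.706
outer loop
vertex -0.446 2.468 2.834
vertex -0.212 1.796 3.279
vertex -0.811 1.854 2.693
endloop
endfacet
facet normal -0.549 0.483 -0.682
outer loop
vertex -0.446 2.468 2.834
vertex -0.811 1.854 2.693
vertex -1.601 2.877 4.055
endloop
endfacet
facet normal -0.550 0.483 -0.682
outer loop
vertex -1.601 2.877 4.055
vertex -0.811 1.854 2.693
vertex -1.967 2.262 3.915
endloop
endfacet
facet normal -0.668 0.237 0.706
outer loop
vertex -1.601 2.877 4.055
vertex -1.967 2.262 3.915
vertex -1.368 2.204 4.501
endloop
endfacet
facet normal 0.668 -0.236 -0.706
outer loop
vertex -0.811 1.854 2.693
vertex -0.212 1.796 3.279
vertex -0.726 1.195 2.994
endloop
endfacet
facet normal -0.735 -0.358 -0.576
outer loop
vertex -0.811 1.854 2.693
vertex -0.726 1.195 2.994
vertex -1.967 2.262 3.915
endloop
endfacet
facet normal -0.735 -0.359 -0.575
outer loop
vertex -1.967 2.262 3.915
vertex -0.726 1.195 2.994
vertex -1.881 1.604 4.216
endloop
endfacet
facet normal -0.668 0.236 0.706
outer loop
vertex -1.967 2.262 3.915
vertex -1.881 1.604 4.216
vertex -1.368 2.204 4.501
endloop
endfacet
facet normal 0.668 -0.237 -0.706
outer loop
vertex -0.726 1.195 2.994
vertex -0.212 1.796 3.279
vertex -0.254 0.989 3.51
endloop
endfacet
facet normal -0.367 -0.930 -0.036
outer loop
vertex -0.726 1.195 2.994
vertex -0.254 0.989 3.51
vertex -1.881 1.604 4.216
endloop
endfacet
facet normal -0.367 -0.930 -0.036
outer loop
vertex -1.881 1.604 4.216
vertex -0.254 0.989 3.51
vertex -1.409 1.398 4.731
endloop
endfacet
facet normal -0.668 0.235 0.706
outer loop
vertex -1.881 1.604 4.216
vertex -1.409 1.398 4.731
vertex -1.368 2.204 4.501
endloop
endfacet
facet normal 0.668 -0.237 -0.706
outer loop
vertex -0.254 0.989 3.51
vertex -0.212 1.796 3.279
vertex 0.25 1.391 3.852
endloop
endfacet
facet normal 0.278 -0.800 0.531
outer loop
vertex -0.254 0.989 3.51
vertex 0.25 1.391 3.852
vertex -1.409 1.398 4.731
endloop
endfacet
facet normal 0.278 -0.801 0.531
outer loop
vertex -1.409 1.398 4.731
vertex 0.25 1.391 3.852
vertex -0.906 1.799 5.073
endloop
endfacet
facet normal -0.668 0.235 0.706
outer loop
vertex -1.409 1.398 4.731
vertex -0.906 1.799 5.073
vertex -1.368 2.204 4.501
endloop
endfacet
facet normal -0.291 0.482 0.827
outer loop
vertex -3.808 0.113 2.147
vertex -2.429 1.326 1.925
vertex -5.061 1.328 0.998
endloop
endfacet
facet normal -0.746 -0.655 0.120
outer loop
vertex -4.631 0.614 -0.225
vertex -3.808 0.113 2.147
vertex -5.061 1.328 0.998
endloop
endfacet
facet normal -0.291 0.482 0.827
outer loop
vertex -5.061 1.328 0.998
vertex -2.429 1.326 1.925
vertex -3.682 2.541 0.776
endloop
endfacet
facet normal -0.600 0.581 -0.550
outer loop
vertex -3.682 2.541 0.776
vertex -4.631 0.614 -0.225
vertex -5.061 1.328 0.998
endloop
endfacet
facet normal 0.600 -0.581 0.550
outer loop
vertex -3.808 0.113 2.147
vertex -1.999 0.612 0.702
vertex -2.429 1.326 1.925
endloop
endfacet
facet normal -0.746 -0.655 0.120
outer loop
vertex -3.378 -0.601 0.924
vertex -3.808 0.113 2.147
vertex -4.631 0.614 -0.225
endloop
endfacet
facet normal 0.600 -0.581 0.550
outer loop
vertex -3.378 -0.601 0.924
vertex -1.999 0.612 0.702
vertex -3.808 0.113 2.147
endloop
endfacet
facet normal 0.746 0.655 -0.120
outer loop
vertex -2.429 1.326 1.925
vertex -1.999 0.612 0.702
vertex -3.682 2.541 0.776
endloop
endfacet
facet normal -0.600 0.581 -0.550
outer loop
vertex -3.252 1.827 -0.447
vertex -4.631 0.614 -0.225
vertex -3.682 2.541 0.776
endloop
endfacet
facet normal 0.746 0.655 -0.120
outer loop
vertex -3.682 2.541 0.776
vertex -1.999 0.612 0.702
vertex -3.252 1.827 -0.447
endloop
endfacet
facet normal 0.291 -0.482 -0.827
outer loop
vertex -3.252 1.827 -0.447
vertex -3.378 -0.601 0.924
vertex -4.631 0.614 -0.225
endloop
endfacet
facet normal 0.291 -0.482 -0.827
outer loop
vertex -1.999 0.612 0.702
vertex -3.378 -0.601 0.924
vertex -3.252 1.827 -0.447
endloop
endfacet

endsolid


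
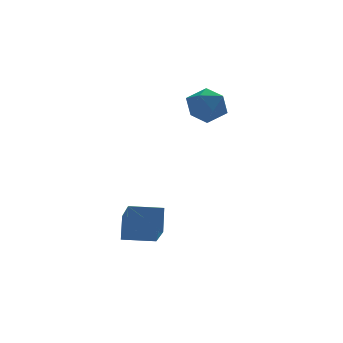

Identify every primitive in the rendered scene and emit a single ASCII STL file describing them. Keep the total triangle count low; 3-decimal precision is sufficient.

solid 
facet normal -0.970 0.218 0.107
outer loop
vertex -1.921 -2.23 -2.99
vertex -1.753 -1.082 -3.808
vertex -2.099 -2.689 -3.671
endloop
endfacet
facet normal -0.119 -0.809 0.576
outer loop
vertex -1.167 -2.898 -3.772
vertex -1.921 -2.23 -2.99
vertex -2.099 -2.689 -3.671
endloop
endfacet
facet normal -0.970 0.218 0.105
outer loop
vertex -2.099 -2.689 -3.671
vertex -1.753 -1.082 -3.808
vertex -1.93 -1.541 -4.489
endloop
endfacet
facet normal -0.210 -0.547 -0.811
outer loop
vertex -1.93 -1.541 -4.489
vertex -1.167 -2.898 -3.772
vertex -2.099 -2.689 -3.671
endloop
endfacet
facet normal 0.210 0.547 0.810
outer loop
vertex -1.921 -2.23 -2.99
vertex -0.821 -1.291 -3.909
vertex -1.753 -1.082 -3.808
endloop
endfacet
facet normal -0.119 -0.809 0.576
outer loop
vertex -0.99 -2.439 -3.091
vertex -1.921 -2.23 -2.99
vertex -1.167 -2.898 -3.772
endloop
endfacet
facet normal 0.211 0.547 0.811
outer loop
vertex -0.99 -2.439 -3.091
vertex -0.821 -1.291 -3.909
vertex -1.921 -2.23 -2.99
endloop
endfacet
facet normal 0.119 0.809 -0.576
outer loop
vertex -1.753 -1.082 -3.808
vertex -0.821 -1.291 -3.909
vertex -1.93 -1.541 -4.489
endloop
endfacet
facet normal -0.211 -0.547 -0.810
outer loop
vertex -0.999 -1.75 -4.59
vertex -1.167 -2.898 -3.772
vertex -1.93 -1.541 -4.489
endloop
endfacet
facet normal 0.119 0.809 -0.576
outer loop
vertex -1.93 -1.541 -4.489
vertex -0.821 -1.291 -3.909
vertex -0.999 -1.75 -4.59
endloop
endfacet
facet normal 0.970 -0.217 -0.106
outer loop
vertex -0.999 -1.75 -4.59
vertex -0.99 -2.439 -3.091
vertex -1.167 -2.898 -3.772
endloop
endfacet
facet normal 0.970 -0.219 -0.106
outer loop
vertex -0.821 -1.291 -3.909
vertex -0.99 -2.439 -3.091
vertex -0.999 -1.75 -4.59
endloop
endfacet
facet normal 0.453 0.763 0.462
outer loop
vertex 1.427 1.709 -0.629
vertex 1.47 1.337 -0.057
vertex 1.975 1.316 -0.517
endloop
endfacet
facet normal 0.598 0.766 -0.236
outer loop
vertex 1.427 1.709 -0.629
vertex 1.975 1.316 -0.517
vertex 1.694 1.343 -1.14
endloop
endfacet
facet normal -0.021 0.808 -0.589
outer loop
vertex 1.427 1.709 -0.629
vertex 1.694 1.343 -1.14
vertex 1.016 1.38 -1.065
endloop
endfacet
facet normal -0.548 0.829 -0.109
outer loop
vertex 1.427 1.709 -0.629
vertex 1.016 1.38 -1.065
vertex 0.877 1.376 -0.396
endloop
endfacet
facet normal -0.256 0.801 0.540
outer loop
vertex 1.427 1.709 -0.629
vertex 0.877 1.376 -0.396
vertex 1.47 1.337 -0.057
endloop
endfacet
facet normal 0.904 0.144 -0.402
outer loop
vertex 1.694 1.343 -1.14
vertex 1.975 1.316 -0.517
vertex 1.903 0.744 -0.884
endloop
endfacet
facet normal 0.670 0.137 0.729
outer loop
vertex 1.975 1.316 -0.517
vertex 1.47 1.337 -0.057
vertex 1.764 0.74 -0.215
endloop
endfacet
facet normal -0.476 0.200 0.856
outer loop
vertex 1.47 1.337 -0.057
vertex 0.877 1.376 -0.396
vertex 1.086 0.777 -0.14
endloop
endfacet
facet normal -0.950 0.245 -0.196
outer loop
vertex 0.877 1.376 -0.396
vertex 1.016 1.38 -1.065
vertex 0.805 0.804 -0.763
endloop
endfacet
facet normal -0.096 0.210 -0.973
outer loop
vertex 1.016 1.38 -1.065
vertex 1.694 1.343 -1.14
vertex 1.31 0.783 -1.223
endloop
endfacet
facet normal 0.548 -0.829 0.109
outer loop
vertex 1.353 0.411 -0.651
vertex 1.903 0.744 -0.884
vertex 1.764 0.74 -0.215
endloop
endfacet
facet normal 0.021 -0.808 0.589
outer loop
vertex 1.353 0.411 -0.651
vertex 1.764 0.74 -0.215
vertex 1.086 0.777 -0.14
endloop
endfacet
facet normal -0.598 -0.766 0.236
outer loop
vertex 1.353 0.411 -0.651
vertex 1.086 0.777 -0.14
vertex 0.805 0.804 -0.763
endloop
endfacet
facet normal -0.453 -0.763 -0.462
outer loop
vertex 1.353 0.411 -0.651
vertex 0.805 0.804 -0.763
vertex 1.31 0.783 -1.223
endloop
endfacet
facet normal 0.256 -0.801 -0.540
outer loop
vertex 1.353 0.411 -0.651
vertex 1.31 0.783 -1.223
vertex 1.903 0.744 -0.884
endloop
endfacet
facet normal 0.950 -0.245 0.196
outer loop
vertex 1.764 0.74 -0.215
vertex 1.903 0.744 -0.884
vertex 1.975 1.316 -0.517
endloop
endfacet
facet normal 0.096 -0.210 0.973
outer loop
vertex 1.086 0.777 -0.14
vertex 1.764 0.74 -0.215
vertex 1.47 1.337 -0.057
endloop
endfacet
facet normal -0.904 -0.144 0.402
outer loop
vertex 0.805 0.804 -0.763
vertex 1.086 0.777 -0.14
vertex 0.877 1.376 -0.396
endloop
endfacet
facet normal -0.670 -0.137 -0.729
outer loop
vertex 1.31 0.783 -1.223
vertex 0.805 0.804 -0.763
vertex 1.016 1.38 -1.065
endloop
endfacet
facet normal 0.476 -0.200 -0.856
outer loop
vertex 1.903 0.744 -0.884
vertex 1.31 0.783 -1.223
vertex 1.694 1.343 -1.14
endloop
endfacet

endsolid


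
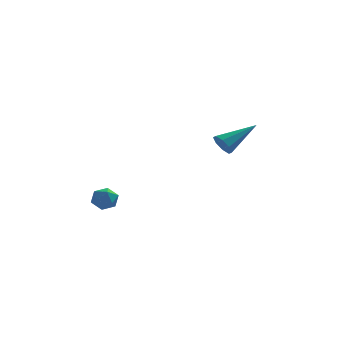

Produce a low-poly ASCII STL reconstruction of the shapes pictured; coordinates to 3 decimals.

solid 
facet normal -0.685 0.570 -0.454
outer loop
vertex -2.034 -1.7 -0.734
vertex -2.507 -2.011 -0.411
vertex -2.233 -1.478 -0.155
endloop
endfacet
facet normal -0.071 0.923 -0.378
outer loop
vertex -2.034 -1.7 -0.734
vertex -2.233 -1.478 -0.155
vertex -1.597 -1.488 -0.299
endloop
endfacet
facet normal 0.439 0.551 -0.710
outer loop
vertex -2.034 -1.7 -0.734
vertex -1.597 -1.488 -0.299
vertex -1.478 -2.028 -0.645
endloop
endfacet
facet normal 0.140 -0.032 -0.990
outer loop
vertex -2.034 -1.7 -0.734
vertex -1.478 -2.028 -0.645
vertex -2.04 -2.351 -0.714
endloop
endfacet
facet normal -0.555 -0.020 -0.832
outer loop
vertex -2.034 -1.7 -0.734
vertex -2.04 -2.351 -0.714
vertex -2.507 -2.011 -0.411
endloop
endfacet
facet normal 0.087 0.944 0.318
outer loop
vertex -1.597 -1.488 -0.299
vertex -2.233 -1.478 -0.155
vertex -1.8 -1.669 0.294
endloop
endfacet
facet normal -0.907 0.372 0.196
outer loop
vertex -2.233 -1.478 -0.155
vertex -2.507 -2.011 -0.411
vertex -2.362 -1.992 0.225
endloop
endfacet
facet normal -0.696 -0.585 -0.417
outer loop
vertex -2.507 -2.011 -0.411
vertex -2.04 -2.351 -0.714
vertex -2.243 -2.532 -0.121
endloop
endfacet
facet normal 0.430 -0.604 -0.671
outer loop
vertex -2.04 -2.351 -0.714
vertex -1.478 -2.028 -0.645
vertex -1.607 -2.542 -0.265
endloop
endfacet
facet normal 0.914 0.342 -0.219
outer loop
vertex -1.478 -2.028 -0.645
vertex -1.597 -1.488 -0.299
vertex -1.333 -2.009 -0.009
endloop
endfacet
facet normal -0.140 0.032 0.990
outer loop
vertex -1.806 -2.32 0.314
vertex -1.8 -1.669 0.294
vertex -2.362 -1.992 0.225
endloop
endfacet
facet normal -0.439 -0.551 0.710
outer loop
vertex -1.806 -2.32 0.314
vertex -2.362 -1.992 0.225
vertex -2.243 -2.532 -0.121
endloop
endfacet
facet normal 0.071 -0.923 0.378
outer loop
vertex -1.806 -2.32 0.314
vertex -2.243 -2.532 -0.121
vertex -1.607 -2.542 -0.265
endloop
endfacet
facet normal 0.685 -0.570 0.454
outer loop
vertex -1.806 -2.32 0.314
vertex -1.607 -2.542 -0.265
vertex -1.333 -2.009 -0.009
endloop
endfacet
facet normal 0.555 0.020 0.832
outer loop
vertex -1.806 -2.32 0.314
vertex -1.333 -2.009 -0.009
vertex -1.8 -1.669 0.294
endloop
endfacet
facet normal -0.430 0.604 0.671
outer loop
vertex -2.362 -1.992 0.225
vertex -1.8 -1.669 0.294
vertex -2.233 -1.478 -0.155
endloop
endfacet
facet normal -0.914 -0.342 0.219
outer loop
vertex -2.243 -2.532 -0.121
vertex -2.362 -1.992 0.225
vertex -2.507 -2.011 -0.411
endloop
endfacet
facet normal -0.087 -0.944 -0.318
outer loop
vertex -1.607 -2.542 -0.265
vertex -2.243 -2.532 -0.121
vertex -2.04 -2.351 -0.714
endloop
endfacet
facet normal 0.907 -0.372 -0.196
outer loop
vertex -1.333 -2.009 -0.009
vertex -1.607 -2.542 -0.265
vertex -1.478 -2.028 -0.645
endloop
endfacet
facet normal 0.696 0.585 0.417
outer loop
vertex -1.8 -1.669 0.294
vertex -1.333 -2.009 -0.009
vertex -1.597 -1.488 -0.299
endloop
endfacet
facet normal -0.782 -0.413 -0.467
outer loop
vertex 3.62 1.637 1.189
vertex 3.222 1.999 1.535
vertex 3.522 2.066 0.974
endloop
endfacet
facet normal 0.789 -0.122 -0.603
outer loop
vertex 3.62 1.637 1.189
vertex 3.522 2.066 0.974
vertex 4.778 2.821 2.465
endloop
endfacet
facet normal -0.782 -0.413 -0.467
outer loop
vertex 3.522 2.066 0.974
vertex 3.222 1.999 1.535
vertex 3.248 2.456 1.088
endloop
endfacet
facet normal 0.487 0.542 -0.685
outer loop
vertex 3.522 2.066 0.974
vertex 3.248 2.456 1.088
vertex 4.778 2.821 2.465
endloop
endfacet
facet normal -0.782 -0.413 -0.467
outer loop
vertex 3.248 2.456 1.088
vertex 3.222 1.999 1.535
vertex 2.959 2.578 1.464
endloop
endfacet
facet normal 0.030 0.957 -0.287
outer loop
vertex 3.248 2.456 1.088
vertex 2.959 2.578 1.464
vertex 4.778 2.821 2.465
endloop
endfacet
facet normal -0.782 -0.413 -0.467
outer loop
vertex 2.959 2.578 1.464
vertex 3.222 1.999 1.535
vertex 2.824 2.361 1.882
endloop
endfacet
facet normal -0.313 0.880 0.356
outer loop
vertex 2.959 2.578 1.464
vertex 2.824 2.361 1.882
vertex 4.778 2.821 2.465
endloop
endfacet
facet normal -0.782 -0.413 -0.467
outer loop
vertex 2.824 2.361 1.882
vertex 3.222 1.999 1.535
vertex 2.922 1.932 2.097
endloop
endfacet
facet normal -0.343 0.357 0.869
outer loop
vertex 2.824 2.361 1.882
vertex 2.922 1.932 2.097
vertex 4.778 2.821 2.465
endloop
endfacet
facet normal -0.782 -0.413 -0.467
outer loop
vertex 2.922 1.932 2.097
vertex 3.222 1.999 1.535
vertex 3.196 1.542 1.983
endloop
endfacet
facet normal -0.041 -0.307 0.951
outer loop
vertex 2.922 1.932 2.097
vertex 3.196 1.542 1.983
vertex 4.778 2.821 2.465
endloop
endfacet
facet normal -0.782 -0.413 -0.467
outer loop
vertex 3.196 1.542 1.983
vertex 3.222 1.999 1.535
vertex 3.485 1.42 1.607
endloop
endfacet
facet normal 0.415 -0.722 0.553
outer loop
vertex 3.196 1.542 1.983
vertex 3.485 1.42 1.607
vertex 4.778 2.821 2.465
endloop
endfacet
facet normal -0.782 -0.413 -0.467
outer loop
vertex 3.485 1.42 1.607
vertex 3.222 1.999 1.535
vertex 3.62 1.637 1.189
endloop
endfacet
facet normal 0.759 -0.645 -0.090
outer loop
vertex 3.485 1.42 1.607
vertex 3.62 1.637 1.189
vertex 4.778 2.821 2.465
endloop
endfacet

endsolid


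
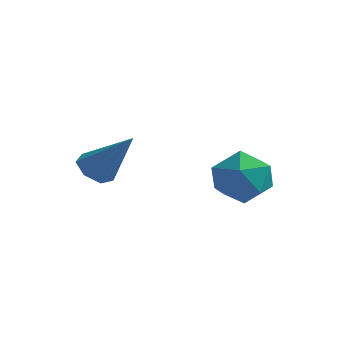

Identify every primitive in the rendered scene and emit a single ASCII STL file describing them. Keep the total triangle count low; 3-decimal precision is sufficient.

solid 
facet normal -0.642 -0.042 -0.766
outer loop
vertex -3.083 -1.719 1.377
vertex -3.545 -1.234 1.738
vertex -2.979 -1.079 1.255
endloop
endfacet
facet normal 0.914 -0.214 -0.345
outer loop
vertex -3.083 -1.719 1.377
vertex -2.979 -1.079 1.255
vertex -2.215 -1.146 3.322
endloop
endfacet
facet normal -0.642 -0.042 -0.766
outer loop
vertex -2.979 -1.079 1.255
vertex -3.545 -1.234 1.738
vertex -3.301 -0.556 1.496
endloop
endfacet
facet normal 0.763 0.591 -0.263
outer loop
vertex -2.979 -1.079 1.255
vertex -3.301 -0.556 1.496
vertex -2.215 -1.146 3.322
endloop
endfacet
facet normal -0.641 -0.043 -0.766
outer loop
vertex -3.301 -0.556 1.496
vertex -3.545 -1.234 1.738
vertex -3.807 -0.544 1.919
endloop
endfacet
facet normal 0.189 0.962 0.198
outer loop
vertex -3.301 -0.556 1.496
vertex -3.807 -0.544 1.919
vertex -2.215 -1.146 3.322
endloop
endfacet
facet normal -0.642 -0.043 -0.765
outer loop
vertex -3.807 -0.544 1.919
vertex -3.545 -1.234 1.738
vertex -4.115 -1.052 2.206
endloop
endfacet
facet normal -0.375 0.618 0.691
outer loop
vertex -3.807 -0.544 1.919
vertex -4.115 -1.052 2.206
vertex -2.215 -1.146 3.322
endloop
endfacet
facet normal -0.642 -0.042 -0.766
outer loop
vertex -4.115 -1.052 2.206
vertex -3.545 -1.234 1.738
vertex -3.994 -1.697 2.14
endloop
endfacet
facet normal -0.505 -0.181 0.844
outer loop
vertex -4.115 -1.052 2.206
vertex -3.994 -1.697 2.14
vertex -2.215 -1.146 3.322
endloop
endfacet
facet normal -0.641 -0.044 -0.766
outer loop
vertex -3.994 -1.697 2.14
vertex -3.545 -1.234 1.738
vertex -3.534 -1.994 1.772
endloop
endfacet
facet normal -0.103 -0.833 0.543
outer loop
vertex -3.994 -1.697 2.14
vertex -3.534 -1.994 1.772
vertex -2.215 -1.146 3.322
endloop
endfacet
facet normal -0.643 -0.044 -0.765
outer loop
vertex -3.534 -1.994 1.772
vertex -3.545 -1.234 1.738
vertex -3.083 -1.719 1.377
endloop
endfacet
facet normal 0.529 -0.848 0.014
outer loop
vertex -3.534 -1.994 1.772
vertex -3.083 -1.719 1.377
vertex -2.215 -1.146 3.322
endloop
endfacet
facet normal -0.718 0.091 0.690
outer loop
vertex -0.532 2.136 1.272
vertex -0.479 0.978 1.479
vertex 0.203 1.718 2.091
endloop
endfacet
facet normal -0.330 0.687 0.647
outer loop
vertex -0.532 2.136 1.272
vertex 0.203 1.718 2.091
vertex 0.558 2.573 1.364
endloop
endfacet
facet normal -0.370 0.929 -0.024
outer loop
vertex -0.532 2.136 1.272
vertex 0.558 2.573 1.364
vertex 0.096 2.361 0.301
endloop
endfacet
facet normal -0.783 0.481 -0.395
outer loop
vertex -0.532 2.136 1.272
vertex 0.096 2.361 0.301
vertex -0.545 1.376 0.373
endloop
endfacet
facet normal -0.998 -0.037 0.046
outer loop
vertex -0.532 2.136 1.272
vertex -0.545 1.376 0.373
vertex -0.479 0.978 1.479
endloop
endfacet
facet normal 0.351 0.518 0.780
outer loop
vertex 0.558 2.573 1.364
vertex 0.203 1.718 2.091
vertex 1.285 1.684 1.627
endloop
endfacet
facet normal -0.278 -0.447 0.850
outer loop
vertex 0.203 1.718 2.091
vertex -0.479 0.978 1.479
vertex 0.644 0.699 1.699
endloop
endfacet
facet normal -0.731 -0.655 -0.192
outer loop
vertex -0.479 0.978 1.479
vertex -0.545 1.376 0.373
vertex 0.182 0.487 0.636
endloop
endfacet
facet normal -0.383 0.183 -0.906
outer loop
vertex -0.545 1.376 0.373
vertex 0.096 2.361 0.301
vertex 0.537 1.342 -0.091
endloop
endfacet
facet normal 0.286 0.908 -0.305
outer loop
vertex 0.096 2.361 0.301
vertex 0.558 2.573 1.364
vertex 1.219 2.082 0.521
endloop
endfacet
facet normal 0.783 -0.481 0.395
outer loop
vertex 1.272 0.924 0.728
vertex 1.285 1.684 1.627
vertex 0.644 0.699 1.699
endloop
endfacet
facet normal 0.370 -0.929 0.024
outer loop
vertex 1.272 0.924 0.728
vertex 0.644 0.699 1.699
vertex 0.182 0.487 0.636
endloop
endfacet
facet normal 0.330 -0.687 -0.647
outer loop
vertex 1.272 0.924 0.728
vertex 0.182 0.487 0.636
vertex 0.537 1.342 -0.091
endloop
endfacet
facet normal 0.718 -0.091 -0.690
outer loop
vertex 1.272 0.924 0.728
vertex 0.537 1.342 -0.091
vertex 1.219 2.082 0.521
endloop
endfacet
facet normal 0.998 0.037 -0.046
outer loop
vertex 1.272 0.924 0.728
vertex 1.219 2.082 0.521
vertex 1.285 1.684 1.627
endloop
endfacet
facet normal 0.383 -0.183 0.906
outer loop
vertex 0.644 0.699 1.699
vertex 1.285 1.684 1.627
vertex 0.203 1.718 2.091
endloop
endfacet
facet normal -0.286 -0.908 0.305
outer loop
vertex 0.182 0.487 0.636
vertex 0.644 0.699 1.699
vertex -0.479 0.978 1.479
endloop
endfacet
facet normal -0.351 -0.518 -0.780
outer loop
vertex 0.537 1.342 -0.091
vertex 0.182 0.487 0.636
vertex -0.545 1.376 0.373
endloop
endfacet
facet normal 0.278 0.447 -0.850
outer loop
vertex 1.219 2.082 0.521
vertex 0.537 1.342 -0.091
vertex 0.096 2.361 0.301
endloop
endfacet
facet normal 0.731 0.655 0.192
outer loop
vertex 1.285 1.684 1.627
vertex 1.219 2.082 0.521
vertex 0.558 2.573 1.364
endloop
endfacet

endsolid


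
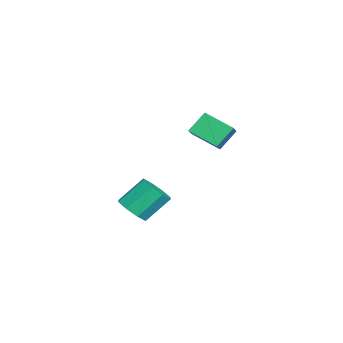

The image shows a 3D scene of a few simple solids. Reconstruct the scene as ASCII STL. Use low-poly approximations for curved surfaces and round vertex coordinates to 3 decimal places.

solid 
facet normal -0.412 0.558 0.721
outer loop
vertex 1.527 -1.346 2.494
vertex 2.004 -0.325 1.976
vertex 0.825 -1.257 2.024
endloop
endfacet
facet normal -0.384 -0.823 0.418
outer loop
vertex 1.236 -1.815 1.304
vertex 1.527 -1.346 2.494
vertex 0.825 -1.257 2.024
endloop
endfacet
facet normal -0.411 0.558 0.721
outer loop
vertex 0.825 -1.257 2.024
vertex 2.004 -0.325 1.976
vertex 1.301 -0.236 1.506
endloop
endfacet
facet normal -0.827 0.105 -0.553
outer loop
vertex 1.301 -0.236 1.506
vertex 1.236 -1.815 1.304
vertex 0.825 -1.257 2.024
endloop
endfacet
facet normal 0.826 -0.105 0.553
outer loop
vertex 1.527 -1.346 2.494
vertex 2.415 -0.883 1.256
vertex 2.004 -0.325 1.976
endloop
endfacet
facet normal -0.384 -0.823 0.418
outer loop
vertex 1.939 -1.904 1.774
vertex 1.527 -1.346 2.494
vertex 1.236 -1.815 1.304
endloop
endfacet
facet normal 0.826 -0.104 0.554
outer loop
vertex 1.939 -1.904 1.774
vertex 2.415 -0.883 1.256
vertex 1.527 -1.346 2.494
endloop
endfacet
facet normal 0.384 0.823 -0.419
outer loop
vertex 2.004 -0.325 1.976
vertex 2.415 -0.883 1.256
vertex 1.301 -0.236 1.506
endloop
endfacet
facet normal -0.826 0.105 -0.554
outer loop
vertex 1.713 -0.794 0.786
vertex 1.236 -1.815 1.304
vertex 1.301 -0.236 1.506
endloop
endfacet
facet normal 0.384 0.823 -0.418
outer loop
vertex 1.301 -0.236 1.506
vertex 2.415 -0.883 1.256
vertex 1.713 -0.794 0.786
endloop
endfacet
facet normal 0.411 -0.558 -0.721
outer loop
vertex 1.713 -0.794 0.786
vertex 1.939 -1.904 1.774
vertex 1.236 -1.815 1.304
endloop
endfacet
facet normal 0.412 -0.558 -0.721
outer loop
vertex 2.415 -0.883 1.256
vertex 1.939 -1.904 1.774
vertex 1.713 -0.794 0.786
endloop
endfacet
facet normal 0.285 -0.654 -0.700
outer loop
vertex 0.895 -3.496 -3.34
vertex 0.524 -4.015 -3.006
vertex 0.375 -3.531 -3.519
endloop
endfacet
facet normal 0.168 0.754 -0.635
outer loop
vertex 0.895 -3.496 -3.34
vertex 0.375 -3.531 -3.519
vertex 0.507 -2.606 -2.387
endloop
endfacet
facet normal 0.167 0.754 -0.635
outer loop
vertex 0.507 -2.606 -2.387
vertex 0.375 -3.531 -3.519
vertex -0.013 -2.642 -2.566
endloop
endfacet
facet normal -0.286 0.654 0.700
outer loop
vertex 0.507 -2.606 -2.387
vertex -0.013 -2.642 -2.566
vertex 0.136 -3.125 -2.054
endloop
endfacet
facet normal 0.285 -0.655 -0.700
outer loop
vertex 0.375 -3.531 -3.519
vertex 0.524 -4.015 -3.006
vertex -0.058 -3.85 -3.397
endloop
endfacet
facet normal -0.550 0.487 -0.678
outer loop
vertex 0.375 -3.531 -3.519
vertex -0.058 -3.85 -3.397
vertex -0.013 -2.642 -2.566
endloop
endfacet
facet normal -0.549 0.487 -0.679
outer loop
vertex -0.013 -2.642 -2.566
vertex -0.058 -3.85 -3.397
vertex -0.446 -2.96 -2.444
endloop
endfacet
facet normal -0.284 0.655 0.700
outer loop
vertex -0.013 -2.642 -2.566
vertex -0.446 -2.96 -2.444
vertex 0.136 -3.125 -2.054
endloop
endfacet
facet normal 0.285 -0.654 -0.701
outer loop
vertex -0.058 -3.85 -3.397
vertex 0.524 -4.015 -3.006
vertex -0.15 -4.265 -3.047
endloop
endfacet
facet normal -0.944 -0.064 -0.324
outer loop
vertex -0.058 -3.85 -3.397
vertex -0.15 -4.265 -3.047
vertex -0.446 -2.96 -2.444
endloop
endfacet
facet normal -0.944 -0.064 -0.324
outer loop
vertex -0.446 -2.96 -2.444
vertex -0.15 -4.265 -3.047
vertex -0.538 -3.375 -2.094
endloop
endfacet
facet normal -0.284 0.654 0.701
outer loop
vertex -0.446 -2.96 -2.444
vertex -0.538 -3.375 -2.094
vertex 0.136 -3.125 -2.054
endloop
endfacet
facet normal 0.285 -0.654 -0.701
outer loop
vertex -0.15 -4.265 -3.047
vertex 0.524 -4.015 -3.006
vertex 0.153 -4.534 -2.673
endloop
endfacet
facet normal -0.785 -0.578 0.220
outer loop
vertex -0.15 -4.265 -3.047
vertex 0.153 -4.534 -2.673
vertex -0.538 -3.375 -2.094
endloop
endfacet
facet normal -0.785 -0.578 0.220
outer loop
vertex -0.538 -3.375 -2.094
vertex 0.153 -4.534 -2.673
vertex -0.235 -3.644 -1.72
endloop
endfacet
facet normal -0.284 0.654 0.701
outer loop
vertex -0.538 -3.375 -2.094
vertex -0.235 -3.644 -1.72
vertex 0.136 -3.125 -2.054
endloop
endfacet
facet normal 0.286 -0.654 -0.700
outer loop
vertex 0.153 -4.534 -2.673
vertex 0.524 -4.015 -3.006
vertex 0.673 -4.498 -2.494
endloop
endfacet
facet normal -0.167 -0.754 0.636
outer loop
vertex 0.153 -4.534 -2.673
vertex 0.673 -4.498 -2.494
vertex -0.235 -3.644 -1.72
endloop
endfacet
facet normal -0.168 -0.754 0.635
outer loop
vertex -0.235 -3.644 -1.72
vertex 0.673 -4.498 -2.494
vertex 0.285 -3.609 -1.541
endloop
endfacet
facet normal -0.285 0.654 0.700
outer loop
vertex -0.235 -3.644 -1.72
vertex 0.285 -3.609 -1.541
vertex 0.136 -3.125 -2.054
endloop
endfacet
facet normal 0.284 -0.655 -0.700
outer loop
vertex 0.673 -4.498 -2.494
vertex 0.524 -4.015 -3.006
vertex 1.106 -4.18 -2.616
endloop
endfacet
facet normal 0.549 -0.488 0.679
outer loop
vertex 0.673 -4.498 -2.494
vertex 1.106 -4.18 -2.616
vertex 0.285 -3.609 -1.541
endloop
endfacet
facet normal 0.550 -0.487 0.679
outer loop
vertex 0.285 -3.609 -1.541
vertex 1.106 -4.18 -2.616
vertex 0.718 -3.29 -1.663
endloop
endfacet
facet normal -0.285 0.655 0.700
outer loop
vertex 0.285 -3.609 -1.541
vertex 0.718 -3.29 -1.663
vertex 0.136 -3.125 -2.054
endloop
endfacet
facet normal 0.284 -0.654 -0.701
outer loop
vertex 1.106 -4.18 -2.616
vertex 0.524 -4.015 -3.006
vertex 1.198 -3.765 -2.966
endloop
endfacet
facet normal 0.944 0.064 0.324
outer loop
vertex 1.106 -4.18 -2.616
vertex 1.198 -3.765 -2.966
vertex 0.718 -3.29 -1.663
endloop
endfacet
facet normal 0.944 0.064 0.324
outer loop
vertex 0.718 -3.29 -1.663
vertex 1.198 -3.765 -2.966
vertex 0.81 -2.875 -2.013
endloop
endfacet
facet normal -0.285 0.654 0.701
outer loop
vertex 0.718 -3.29 -1.663
vertex 0.81 -2.875 -2.013
vertex 0.136 -3.125 -2.054
endloop
endfacet
facet normal 0.284 -0.654 -0.701
outer loop
vertex 1.198 -3.765 -2.966
vertex 0.524 -4.015 -3.006
vertex 0.895 -3.496 -3.34
endloop
endfacet
facet normal 0.785 0.578 -0.220
outer loop
vertex 1.198 -3.765 -2.966
vertex 0.895 -3.496 -3.34
vertex 0.81 -2.875 -2.013
endloop
endfacet
facet normal 0.785 0.578 -0.220
outer loop
vertex 0.81 -2.875 -2.013
vertex 0.895 -3.496 -3.34
vertex 0.507 -2.606 -2.387
endloop
endfacet
facet normal -0.285 0.654 0.701
outer loop
vertex 0.81 -2.875 -2.013
vertex 0.507 -2.606 -2.387
vertex 0.136 -3.125 -2.054
endloop
endfacet

endsolid


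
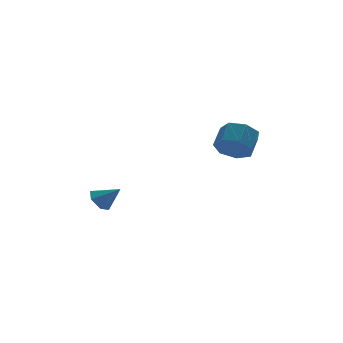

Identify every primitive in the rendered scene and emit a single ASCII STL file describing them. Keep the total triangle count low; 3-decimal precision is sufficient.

solid 
facet normal -0.577 -0.572 -0.583
outer loop
vertex 3.713 -2.962 -0.55
vertex 3.333 -3.373 0.23
vertex 3.034 -2.592 -0.241
endloop
endfacet
facet normal 0.047 0.689 -0.723
outer loop
vertex 3.713 -2.962 -0.55
vertex 3.034 -2.592 -0.241
vertex 4.447 -2.236 0.19
endloop
endfacet
facet normal 0.047 0.690 -0.723
outer loop
vertex 4.447 -2.236 0.19
vertex 3.034 -2.592 -0.241
vertex 3.767 -1.865 0.5
endloop
endfacet
facet normal 0.578 0.572 0.583
outer loop
vertex 4.447 -2.236 0.19
vertex 3.767 -1.865 0.5
vertex 4.067 -2.647 0.97
endloop
endfacet
facet normal -0.577 -0.572 -0.583
outer loop
vertex 3.034 -2.592 -0.241
vertex 3.333 -3.373 0.23
vertex 2.58 -2.81 0.423
endloop
endfacet
facet normal -0.608 0.777 -0.161
outer loop
vertex 3.034 -2.592 -0.241
vertex 2.58 -2.81 0.423
vertex 3.767 -1.865 0.5
endloop
endfacet
facet normal -0.609 0.777 -0.159
outer loop
vertex 3.767 -1.865 0.5
vertex 2.58 -2.81 0.423
vertex 3.314 -2.084 1.163
endloop
endfacet
facet normal 0.577 0.572 0.583
outer loop
vertex 3.767 -1.865 0.5
vertex 3.314 -2.084 1.163
vertex 4.067 -2.647 0.97
endloop
endfacet
facet normal -0.577 -0.572 -0.582
outer loop
vertex 2.58 -2.81 0.423
vertex 3.333 -3.373 0.23
vertex 2.694 -3.452 0.941
endloop
endfacet
facet normal -0.805 0.280 0.524
outer loop
vertex 2.58 -2.81 0.423
vertex 2.694 -3.452 0.941
vertex 3.314 -2.084 1.163
endloop
endfacet
facet normal -0.805 0.280 0.523
outer loop
vertex 3.314 -2.084 1.163
vertex 2.694 -3.452 0.941
vertex 3.427 -2.726 1.681
endloop
endfacet
facet normal 0.577 0.572 0.583
outer loop
vertex 3.314 -2.084 1.163
vertex 3.427 -2.726 1.681
vertex 4.067 -2.647 0.97
endloop
endfacet
facet normal -0.577 -0.572 -0.582
outer loop
vertex 2.694 -3.452 0.941
vertex 3.333 -3.373 0.23
vertex 3.289 -4.035 0.924
endloop
endfacet
facet normal -0.396 -0.428 0.812
outer loop
vertex 2.694 -3.452 0.941
vertex 3.289 -4.035 0.924
vertex 3.427 -2.726 1.681
endloop
endfacet
facet normal -0.396 -0.428 0.812
outer loop
vertex 3.427 -2.726 1.681
vertex 3.289 -4.035 0.924
vertex 4.022 -3.309 1.664
endloop
endfacet
facet normal 0.577 0.572 0.583
outer loop
vertex 3.427 -2.726 1.681
vertex 4.022 -3.309 1.664
vertex 4.067 -2.647 0.97
endloop
endfacet
facet normal -0.577 -0.572 -0.582
outer loop
vertex 3.289 -4.035 0.924
vertex 3.333 -3.373 0.23
vertex 3.917 -4.119 0.384
endloop
endfacet
facet normal 0.312 -0.814 0.490
outer loop
vertex 3.289 -4.035 0.924
vertex 3.917 -4.119 0.384
vertex 4.022 -3.309 1.664
endloop
endfacet
facet normal 0.312 -0.814 0.490
outer loop
vertex 4.022 -3.309 1.664
vertex 3.917 -4.119 0.384
vertex 4.65 -3.393 1.124
endloop
endfacet
facet normal 0.578 0.572 0.583
outer loop
vertex 4.022 -3.309 1.664
vertex 4.65 -3.393 1.124
vertex 4.067 -2.647 0.97
endloop
endfacet
facet normal -0.577 -0.572 -0.582
outer loop
vertex 3.917 -4.119 0.384
vertex 3.333 -3.373 0.23
vertex 4.106 -3.642 -0.272
endloop
endfacet
facet normal 0.784 -0.587 -0.201
outer loop
vertex 3.917 -4.119 0.384
vertex 4.106 -3.642 -0.272
vertex 4.65 -3.393 1.124
endloop
endfacet
facet normal 0.784 -0.588 -0.201
outer loop
vertex 4.65 -3.393 1.124
vertex 4.106 -3.642 -0.272
vertex 4.84 -2.916 0.468
endloop
endfacet
facet normal 0.577 0.572 0.583
outer loop
vertex 4.65 -3.393 1.124
vertex 4.84 -2.916 0.468
vertex 4.067 -2.647 0.97
endloop
endfacet
facet normal -0.577 -0.572 -0.583
outer loop
vertex 4.106 -3.642 -0.272
vertex 3.333 -3.373 0.23
vertex 3.713 -2.962 -0.55
endloop
endfacet
facet normal 0.666 0.082 -0.741
outer loop
vertex 4.106 -3.642 -0.272
vertex 3.713 -2.962 -0.55
vertex 4.84 -2.916 0.468
endloop
endfacet
facet normal 0.666 0.082 -0.741
outer loop
vertex 4.84 -2.916 0.468
vertex 3.713 -2.962 -0.55
vertex 4.447 -2.236 0.19
endloop
endfacet
facet normal 0.577 0.572 0.583
outer loop
vertex 4.84 -2.916 0.468
vertex 4.447 -2.236 0.19
vertex 4.067 -2.647 0.97
endloop
endfacet
facet normal -0.617 0.471 -0.630
outer loop
vertex -2.003 -1.254 -3.527
vertex -2.338 -0.957 -2.977
vertex -1.784 -0.628 -3.274
endloop
endfacet
facet normal 0.919 -0.180 -0.351
outer loop
vertex -2.003 -1.254 -3.527
vertex -1.784 -0.628 -3.274
vertex -1.542 -1.563 -2.163
endloop
endfacet
facet normal -0.617 0.470 -0.631
outer loop
vertex -1.784 -0.628 -3.274
vertex -2.338 -0.957 -2.977
vertex -2.119 -0.33 -2.724
endloop
endfacet
facet normal 0.834 0.498 0.238
outer loop
vertex -1.784 -0.628 -3.274
vertex -2.119 -0.33 -2.724
vertex -1.542 -1.563 -2.163
endloop
endfacet
facet normal -0.617 0.470 -0.631
outer loop
vertex -2.119 -0.33 -2.724
vertex -2.338 -0.957 -2.977
vertex -2.674 -0.659 -2.426
endloop
endfacet
facet normal 0.180 0.476 0.861
outer loop
vertex -2.119 -0.33 -2.724
vertex -2.674 -0.659 -2.426
vertex -1.542 -1.563 -2.163
endloop
endfacet
facet normal -0.617 0.471 -0.631
outer loop
vertex -2.674 -0.659 -2.426
vertex -2.338 -0.957 -2.977
vertex -2.893 -1.285 -2.679
endloop
endfacet
facet normal -0.388 -0.226 0.894
outer loop
vertex -2.674 -0.659 -2.426
vertex -2.893 -1.285 -2.679
vertex -1.542 -1.563 -2.163
endloop
endfacet
facet normal -0.617 0.470 -0.631
outer loop
vertex -2.893 -1.285 -2.679
vertex -2.338 -0.957 -2.977
vertex -2.557 -1.583 -3.229
endloop
endfacet
facet normal -0.302 -0.903 0.305
outer loop
vertex -2.893 -1.285 -2.679
vertex -2.557 -1.583 -3.229
vertex -1.542 -1.563 -2.163
endloop
endfacet
facet normal -0.618 0.470 -0.630
outer loop
vertex -2.557 -1.583 -3.229
vertex -2.338 -0.957 -2.977
vertex -2.003 -1.254 -3.527
endloop
endfacet
facet normal 0.352 -0.880 -0.318
outer loop
vertex -2.557 -1.583 -3.229
vertex -2.003 -1.254 -3.527
vertex -1.542 -1.563 -2.163
endloop
endfacet

endsolid
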